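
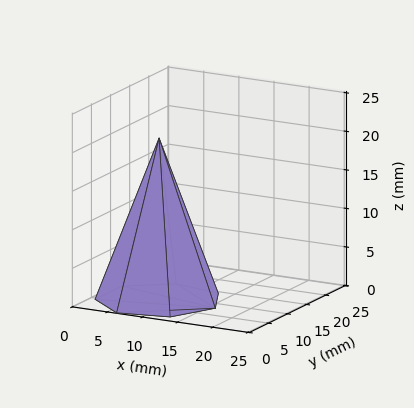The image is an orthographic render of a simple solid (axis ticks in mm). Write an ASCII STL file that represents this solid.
Reading the render: the shape is a regular 7-sided pyramid, base circumscribed radius ≈ 8 mm, apex at z ≈ 21 mm (dimensions read to the nearest mm from the axis ticks). For the STL, each face is triangulated and given an outward normal.

solid part
  facet normal 0.0000 0.0000 -1.0000
    outer loop
      vertex 6.2 15.8 0.0
      vertex 13.0 14.3 0.0
      vertex 16.0 8.0 0.0
    endloop
  endfacet
  facet normal 0.0000 0.0000 -1.0000
    outer loop
      vertex 0.8 11.5 0.0
      vertex 6.2 15.8 0.0
      vertex 16.0 8.0 0.0
    endloop
  endfacet
  facet normal 0.0000 0.0000 -1.0000
    outer loop
      vertex 0.8 4.5 0.0
      vertex 0.8 11.5 0.0
      vertex 16.0 8.0 0.0
    endloop
  endfacet
  facet normal 0.0000 0.0000 -1.0000
    outer loop
      vertex 6.2 0.2 0.0
      vertex 0.8 4.5 0.0
      vertex 16.0 8.0 0.0
    endloop
  endfacet
  facet normal 0.0000 0.0000 -1.0000
    outer loop
      vertex 13.0 1.7 0.0
      vertex 6.2 0.2 0.0
      vertex 16.0 8.0 0.0
    endloop
  endfacet
  facet normal 0.8538 0.4066 0.3252
    outer loop
      vertex 16.0 8.0 0.0
      vertex 13.0 14.3 0.0
      vertex 8.0 8.0 21.0
    endloop
  endfacet
  facet normal 0.2037 0.9233 0.3255
    outer loop
      vertex 13.0 14.3 0.0
      vertex 6.2 15.8 0.0
      vertex 8.0 8.0 21.0
    endloop
  endfacet
  facet normal -0.5891 0.7397 0.3253
    outer loop
      vertex 6.2 15.8 0.0
      vertex 0.8 11.5 0.0
      vertex 8.0 8.0 21.0
    endloop
  endfacet
  facet normal -0.9459 0.0000 0.3243
    outer loop
      vertex 0.8 11.5 0.0
      vertex 0.8 4.5 0.0
      vertex 8.0 8.0 21.0
    endloop
  endfacet
  facet normal -0.5891 -0.7397 0.3253
    outer loop
      vertex 0.8 4.5 0.0
      vertex 6.2 0.2 0.0
      vertex 8.0 8.0 21.0
    endloop
  endfacet
  facet normal 0.2037 -0.9233 0.3255
    outer loop
      vertex 6.2 0.2 0.0
      vertex 13.0 1.7 0.0
      vertex 8.0 8.0 21.0
    endloop
  endfacet
  facet normal 0.8538 -0.4066 0.3252
    outer loop
      vertex 13.0 1.7 0.0
      vertex 16.0 8.0 0.0
      vertex 8.0 8.0 21.0
    endloop
  endfacet
endsolid part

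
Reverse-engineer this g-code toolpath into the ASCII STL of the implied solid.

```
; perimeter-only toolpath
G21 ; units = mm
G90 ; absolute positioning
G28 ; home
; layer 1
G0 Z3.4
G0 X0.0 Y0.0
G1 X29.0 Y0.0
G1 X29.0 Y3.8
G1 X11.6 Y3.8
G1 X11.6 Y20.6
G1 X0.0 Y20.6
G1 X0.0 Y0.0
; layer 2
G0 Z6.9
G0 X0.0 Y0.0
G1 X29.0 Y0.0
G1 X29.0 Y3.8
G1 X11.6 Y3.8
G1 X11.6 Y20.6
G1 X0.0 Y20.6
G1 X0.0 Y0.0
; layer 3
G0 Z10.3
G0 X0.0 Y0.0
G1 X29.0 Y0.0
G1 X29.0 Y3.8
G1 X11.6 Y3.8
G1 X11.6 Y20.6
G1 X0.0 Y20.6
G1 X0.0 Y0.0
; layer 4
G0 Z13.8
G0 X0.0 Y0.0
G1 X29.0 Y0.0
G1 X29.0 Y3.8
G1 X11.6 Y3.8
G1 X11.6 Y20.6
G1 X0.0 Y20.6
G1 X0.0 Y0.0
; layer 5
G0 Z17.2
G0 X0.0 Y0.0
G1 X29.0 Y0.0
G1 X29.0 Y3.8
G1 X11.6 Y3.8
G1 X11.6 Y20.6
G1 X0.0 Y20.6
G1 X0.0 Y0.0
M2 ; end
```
solid part
  facet normal 0.0000 0.0000 -1.0000
    outer loop
      vertex 29.0 3.8 0.0
      vertex 29.0 0.0 0.0
      vertex 0.0 0.0 0.0
    endloop
  endfacet
  facet normal 0.0000 0.0000 -1.0000
    outer loop
      vertex 11.6 3.8 0.0
      vertex 29.0 3.8 0.0
      vertex 0.0 0.0 0.0
    endloop
  endfacet
  facet normal 0.0000 0.0000 -1.0000
    outer loop
      vertex 11.6 20.6 0.0
      vertex 11.6 3.8 0.0
      vertex 0.0 0.0 0.0
    endloop
  endfacet
  facet normal 0.0000 0.0000 -1.0000
    outer loop
      vertex 0.0 20.6 0.0
      vertex 11.6 20.6 0.0
      vertex 0.0 0.0 0.0
    endloop
  endfacet
  facet normal 0.0000 0.0000 1.0000
    outer loop
      vertex 0.0 0.0 17.2
      vertex 29.0 0.0 17.2
      vertex 29.0 3.8 17.2
    endloop
  endfacet
  facet normal 0.0000 0.0000 1.0000
    outer loop
      vertex 0.0 0.0 17.2
      vertex 29.0 3.8 17.2
      vertex 11.6 3.8 17.2
    endloop
  endfacet
  facet normal 0.0000 0.0000 1.0000
    outer loop
      vertex 0.0 0.0 17.2
      vertex 11.6 3.8 17.2
      vertex 11.6 20.6 17.2
    endloop
  endfacet
  facet normal 0.0000 0.0000 1.0000
    outer loop
      vertex 0.0 0.0 17.2
      vertex 11.6 20.6 17.2
      vertex 0.0 20.6 17.2
    endloop
  endfacet
  facet normal 0.0000 -1.0000 0.0000
    outer loop
      vertex 0.0 0.0 0.0
      vertex 29.0 0.0 0.0
      vertex 29.0 0.0 17.2
    endloop
  endfacet
  facet normal 0.0000 -1.0000 0.0000
    outer loop
      vertex 0.0 0.0 0.0
      vertex 29.0 0.0 17.2
      vertex 0.0 0.0 17.2
    endloop
  endfacet
  facet normal 1.0000 0.0000 0.0000
    outer loop
      vertex 29.0 0.0 0.0
      vertex 29.0 3.8 0.0
      vertex 29.0 3.8 17.2
    endloop
  endfacet
  facet normal 1.0000 0.0000 0.0000
    outer loop
      vertex 29.0 0.0 0.0
      vertex 29.0 3.8 17.2
      vertex 29.0 0.0 17.2
    endloop
  endfacet
  facet normal 0.0000 1.0000 0.0000
    outer loop
      vertex 29.0 3.8 0.0
      vertex 11.6 3.8 0.0
      vertex 11.6 3.8 17.2
    endloop
  endfacet
  facet normal 0.0000 1.0000 0.0000
    outer loop
      vertex 29.0 3.8 0.0
      vertex 11.6 3.8 17.2
      vertex 29.0 3.8 17.2
    endloop
  endfacet
  facet normal 1.0000 0.0000 0.0000
    outer loop
      vertex 11.6 3.8 0.0
      vertex 11.6 20.6 0.0
      vertex 11.6 20.6 17.2
    endloop
  endfacet
  facet normal 1.0000 0.0000 0.0000
    outer loop
      vertex 11.6 3.8 0.0
      vertex 11.6 20.6 17.2
      vertex 11.6 3.8 17.2
    endloop
  endfacet
  facet normal 0.0000 1.0000 0.0000
    outer loop
      vertex 11.6 20.6 0.0
      vertex 0.0 20.6 0.0
      vertex 0.0 20.6 17.2
    endloop
  endfacet
  facet normal 0.0000 1.0000 0.0000
    outer loop
      vertex 11.6 20.6 0.0
      vertex 0.0 20.6 17.2
      vertex 11.6 20.6 17.2
    endloop
  endfacet
  facet normal -1.0000 0.0000 0.0000
    outer loop
      vertex 0.0 20.6 0.0
      vertex 0.0 0.0 0.0
      vertex 0.0 0.0 17.2
    endloop
  endfacet
  facet normal -1.0000 0.0000 0.0000
    outer loop
      vertex 0.0 20.6 0.0
      vertex 0.0 0.0 17.2
      vertex 0.0 20.6 17.2
    endloop
  endfacet
endsolid part

The G0 Z moves step by Δz≈3.4 mm. Every layer's G1 loop is the same polygon, so the solid is a straight extrusion of it from z=0 to z≈17.2. Closing with flat bottom and top caps and triangulating gives 20 facets — an L-shaped prism: outer 29 × 20.6 mm, arm thicknesses ≈ 3.8 mm (horizontal) and 11.6 mm (vertical), extruded 17.2 mm in z.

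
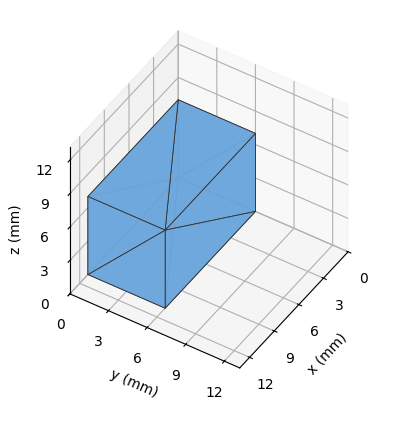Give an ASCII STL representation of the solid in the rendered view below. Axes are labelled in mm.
Reading the render: the shape is a rectangular box, roughly 11 × 6 mm footprint and 7 mm tall (dimensions read to the nearest mm from the axis ticks). For the STL, each face is triangulated and given an outward normal.

solid part
  facet normal 0.0000 0.0000 -1.0000
    outer loop
      vertex 11.000 6.000 0.000
      vertex 11.000 0.000 0.000
      vertex 0.000 0.000 0.000
    endloop
  endfacet
  facet normal 0.0000 0.0000 -1.0000
    outer loop
      vertex 0.000 6.000 0.000
      vertex 11.000 6.000 0.000
      vertex 0.000 0.000 0.000
    endloop
  endfacet
  facet normal 0.0000 0.0000 1.0000
    outer loop
      vertex 0.000 0.000 7.000
      vertex 11.000 0.000 7.000
      vertex 11.000 6.000 7.000
    endloop
  endfacet
  facet normal 0.0000 0.0000 1.0000
    outer loop
      vertex 0.000 0.000 7.000
      vertex 11.000 6.000 7.000
      vertex 0.000 6.000 7.000
    endloop
  endfacet
  facet normal 0.0000 -1.0000 0.0000
    outer loop
      vertex 0.000 0.000 0.000
      vertex 11.000 0.000 0.000
      vertex 11.000 0.000 7.000
    endloop
  endfacet
  facet normal 0.0000 -1.0000 0.0000
    outer loop
      vertex 0.000 0.000 0.000
      vertex 11.000 0.000 7.000
      vertex 0.000 0.000 7.000
    endloop
  endfacet
  facet normal 0.0000 1.0000 0.0000
    outer loop
      vertex 11.000 6.000 7.000
      vertex 11.000 6.000 0.000
      vertex 0.000 6.000 0.000
    endloop
  endfacet
  facet normal 0.0000 1.0000 0.0000
    outer loop
      vertex 0.000 6.000 7.000
      vertex 11.000 6.000 7.000
      vertex 0.000 6.000 0.000
    endloop
  endfacet
  facet normal -1.0000 0.0000 0.0000
    outer loop
      vertex 0.000 6.000 7.000
      vertex 0.000 6.000 0.000
      vertex 0.000 0.000 0.000
    endloop
  endfacet
  facet normal -1.0000 0.0000 0.0000
    outer loop
      vertex 0.000 0.000 7.000
      vertex 0.000 6.000 7.000
      vertex 0.000 0.000 0.000
    endloop
  endfacet
  facet normal 1.0000 0.0000 0.0000
    outer loop
      vertex 11.000 0.000 0.000
      vertex 11.000 6.000 0.000
      vertex 11.000 6.000 7.000
    endloop
  endfacet
  facet normal 1.0000 0.0000 0.0000
    outer loop
      vertex 11.000 0.000 0.000
      vertex 11.000 6.000 7.000
      vertex 11.000 0.000 7.000
    endloop
  endfacet
endsolid part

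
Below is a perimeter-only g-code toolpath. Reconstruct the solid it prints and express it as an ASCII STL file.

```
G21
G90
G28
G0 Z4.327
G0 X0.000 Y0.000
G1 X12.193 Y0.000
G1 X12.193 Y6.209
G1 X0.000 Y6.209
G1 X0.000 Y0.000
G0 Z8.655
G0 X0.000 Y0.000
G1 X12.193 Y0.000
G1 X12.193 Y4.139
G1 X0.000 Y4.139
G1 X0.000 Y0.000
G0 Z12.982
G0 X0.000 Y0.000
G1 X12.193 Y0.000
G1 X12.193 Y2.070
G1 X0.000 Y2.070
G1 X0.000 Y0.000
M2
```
solid part
  facet normal 0.0000 0.0000 -1.0000
    outer loop
      vertex 12.193 8.278 0.000
      vertex 12.193 0.000 0.000
      vertex 0.000 0.000 0.000
    endloop
  endfacet
  facet normal 0.0000 0.0000 -1.0000
    outer loop
      vertex 0.000 8.278 0.000
      vertex 12.193 8.278 0.000
      vertex 0.000 0.000 0.000
    endloop
  endfacet
  facet normal 0.0000 -1.0000 0.0000
    outer loop
      vertex 0.000 0.000 0.000
      vertex 12.193 0.000 0.000
      vertex 12.193 0.000 17.309
    endloop
  endfacet
  facet normal 0.0000 -1.0000 0.0000
    outer loop
      vertex 0.000 0.000 0.000
      vertex 12.193 0.000 17.309
      vertex 0.000 0.000 17.309
    endloop
  endfacet
  facet normal 0.0000 0.9021 0.4314
    outer loop
      vertex 0.000 0.000 17.309
      vertex 12.193 0.000 17.309
      vertex 12.193 8.278 0.000
    endloop
  endfacet
  facet normal 0.0000 0.9021 0.4314
    outer loop
      vertex 0.000 0.000 17.309
      vertex 12.193 8.278 0.000
      vertex 0.000 8.278 0.000
    endloop
  endfacet
  facet normal -1.0000 0.0000 0.0000
    outer loop
      vertex 0.000 0.000 17.309
      vertex 0.000 8.278 0.000
      vertex 0.000 0.000 0.000
    endloop
  endfacet
  facet normal 1.0000 0.0000 0.0000
    outer loop
      vertex 12.193 0.000 0.000
      vertex 12.193 8.278 0.000
      vertex 12.193 0.000 17.309
    endloop
  endfacet
endsolid part

The G0 Z moves step by Δz≈4.327 mm. The G1 loops shrink linearly with z, so the solid tapers from its base footprint up to z≈17.3. Closing with a flat bottom cap and the tapered top and triangulating gives 8 facets — a wedge (ramp): 12.2 × 8.28 mm base, rising to 17.3 mm along the y=0 edge and sloping linearly to z=0 at y=8.28.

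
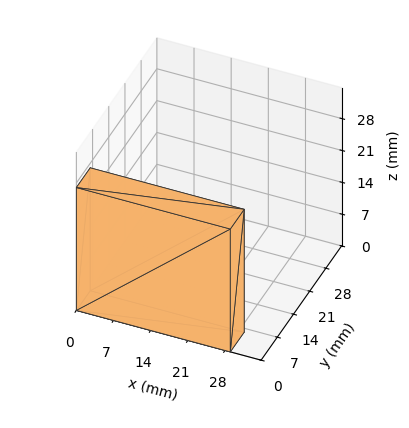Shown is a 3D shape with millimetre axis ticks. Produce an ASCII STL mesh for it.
Reading the render: the shape is a rectangular box, roughly 29 × 6 mm footprint and 27 mm tall (dimensions read to the nearest mm from the axis ticks). For the STL, each face is triangulated and given an outward normal.

solid part
  facet normal 0.0000 0.0000 -1.0000
    outer loop
      vertex 29.000 6.000 0.000
      vertex 29.000 0.000 0.000
      vertex 0.000 0.000 0.000
    endloop
  endfacet
  facet normal 0.0000 0.0000 -1.0000
    outer loop
      vertex 0.000 6.000 0.000
      vertex 29.000 6.000 0.000
      vertex 0.000 0.000 0.000
    endloop
  endfacet
  facet normal 0.0000 0.0000 1.0000
    outer loop
      vertex 0.000 0.000 27.000
      vertex 29.000 0.000 27.000
      vertex 29.000 6.000 27.000
    endloop
  endfacet
  facet normal 0.0000 0.0000 1.0000
    outer loop
      vertex 0.000 0.000 27.000
      vertex 29.000 6.000 27.000
      vertex 0.000 6.000 27.000
    endloop
  endfacet
  facet normal 0.0000 -1.0000 0.0000
    outer loop
      vertex 0.000 0.000 0.000
      vertex 29.000 0.000 0.000
      vertex 29.000 0.000 27.000
    endloop
  endfacet
  facet normal 0.0000 -1.0000 0.0000
    outer loop
      vertex 0.000 0.000 0.000
      vertex 29.000 0.000 27.000
      vertex 0.000 0.000 27.000
    endloop
  endfacet
  facet normal 0.0000 1.0000 0.0000
    outer loop
      vertex 29.000 6.000 27.000
      vertex 29.000 6.000 0.000
      vertex 0.000 6.000 0.000
    endloop
  endfacet
  facet normal 0.0000 1.0000 0.0000
    outer loop
      vertex 0.000 6.000 27.000
      vertex 29.000 6.000 27.000
      vertex 0.000 6.000 0.000
    endloop
  endfacet
  facet normal -1.0000 0.0000 0.0000
    outer loop
      vertex 0.000 6.000 27.000
      vertex 0.000 6.000 0.000
      vertex 0.000 0.000 0.000
    endloop
  endfacet
  facet normal -1.0000 0.0000 0.0000
    outer loop
      vertex 0.000 0.000 27.000
      vertex 0.000 6.000 27.000
      vertex 0.000 0.000 0.000
    endloop
  endfacet
  facet normal 1.0000 0.0000 0.0000
    outer loop
      vertex 29.000 0.000 0.000
      vertex 29.000 6.000 0.000
      vertex 29.000 6.000 27.000
    endloop
  endfacet
  facet normal 1.0000 0.0000 0.0000
    outer loop
      vertex 29.000 0.000 0.000
      vertex 29.000 6.000 27.000
      vertex 29.000 0.000 27.000
    endloop
  endfacet
endsolid part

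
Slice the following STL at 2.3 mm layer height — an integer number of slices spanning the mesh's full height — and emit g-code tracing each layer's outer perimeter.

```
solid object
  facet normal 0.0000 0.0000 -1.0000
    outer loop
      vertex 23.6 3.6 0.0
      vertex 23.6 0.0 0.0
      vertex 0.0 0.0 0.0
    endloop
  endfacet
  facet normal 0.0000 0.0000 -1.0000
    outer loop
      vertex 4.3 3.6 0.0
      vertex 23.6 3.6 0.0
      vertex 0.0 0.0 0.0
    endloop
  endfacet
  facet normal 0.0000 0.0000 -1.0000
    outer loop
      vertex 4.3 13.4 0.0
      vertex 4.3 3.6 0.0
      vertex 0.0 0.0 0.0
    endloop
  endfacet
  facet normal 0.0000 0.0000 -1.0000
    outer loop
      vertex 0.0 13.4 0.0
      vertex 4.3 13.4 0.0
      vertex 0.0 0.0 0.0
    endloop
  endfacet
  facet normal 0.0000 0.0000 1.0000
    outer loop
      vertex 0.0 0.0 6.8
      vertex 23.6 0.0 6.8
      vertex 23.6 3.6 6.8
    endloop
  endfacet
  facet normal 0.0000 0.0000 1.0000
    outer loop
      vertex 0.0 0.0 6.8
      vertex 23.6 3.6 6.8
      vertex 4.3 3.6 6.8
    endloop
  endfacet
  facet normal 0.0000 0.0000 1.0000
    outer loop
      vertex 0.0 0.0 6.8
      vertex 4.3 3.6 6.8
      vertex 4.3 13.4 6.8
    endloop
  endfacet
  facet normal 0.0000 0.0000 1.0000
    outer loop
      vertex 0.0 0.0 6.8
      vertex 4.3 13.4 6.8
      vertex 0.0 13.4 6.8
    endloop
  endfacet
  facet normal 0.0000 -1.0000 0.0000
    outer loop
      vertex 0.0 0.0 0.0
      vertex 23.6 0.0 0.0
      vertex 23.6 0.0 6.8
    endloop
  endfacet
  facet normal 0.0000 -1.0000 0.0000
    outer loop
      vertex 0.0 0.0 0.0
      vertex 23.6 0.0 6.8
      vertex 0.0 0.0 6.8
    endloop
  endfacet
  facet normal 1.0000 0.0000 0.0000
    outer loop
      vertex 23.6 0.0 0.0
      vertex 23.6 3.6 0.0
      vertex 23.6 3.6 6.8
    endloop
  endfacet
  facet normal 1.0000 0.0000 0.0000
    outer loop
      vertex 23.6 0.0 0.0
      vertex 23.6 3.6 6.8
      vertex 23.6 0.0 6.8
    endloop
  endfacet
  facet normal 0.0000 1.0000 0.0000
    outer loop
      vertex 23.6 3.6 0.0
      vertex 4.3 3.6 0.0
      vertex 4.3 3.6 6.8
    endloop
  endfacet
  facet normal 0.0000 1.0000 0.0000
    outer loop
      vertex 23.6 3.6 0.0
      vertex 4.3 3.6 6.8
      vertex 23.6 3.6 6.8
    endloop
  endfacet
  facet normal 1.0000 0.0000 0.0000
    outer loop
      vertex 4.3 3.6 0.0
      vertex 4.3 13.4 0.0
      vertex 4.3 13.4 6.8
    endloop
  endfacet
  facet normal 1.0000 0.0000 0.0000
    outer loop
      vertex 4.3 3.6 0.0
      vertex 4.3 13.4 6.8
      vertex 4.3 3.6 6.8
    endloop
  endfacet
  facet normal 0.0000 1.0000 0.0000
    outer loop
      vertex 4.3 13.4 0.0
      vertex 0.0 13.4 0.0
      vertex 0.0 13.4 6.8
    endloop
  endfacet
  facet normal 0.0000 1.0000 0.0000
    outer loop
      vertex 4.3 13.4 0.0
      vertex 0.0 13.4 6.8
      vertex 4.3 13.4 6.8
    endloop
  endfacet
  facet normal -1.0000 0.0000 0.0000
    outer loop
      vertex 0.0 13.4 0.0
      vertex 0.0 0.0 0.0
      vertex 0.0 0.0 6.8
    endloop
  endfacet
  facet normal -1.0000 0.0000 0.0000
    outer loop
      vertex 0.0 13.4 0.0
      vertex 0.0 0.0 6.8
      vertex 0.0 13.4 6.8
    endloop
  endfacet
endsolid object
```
; perimeter-only toolpath
G21 ; units = mm
G90 ; absolute positioning
G28 ; home
; layer 1
G0 Z2.3
G0 X0.0 Y0.0
G1 X23.6 Y0.0
G1 X23.6 Y3.6
G1 X4.3 Y3.6
G1 X4.3 Y13.4
G1 X0.0 Y13.4
G1 X0.0 Y0.0
; layer 2
G0 Z4.5
G0 X0.0 Y0.0
G1 X23.6 Y0.0
G1 X23.6 Y3.6
G1 X4.3 Y3.6
G1 X4.3 Y13.4
G1 X0.0 Y13.4
G1 X0.0 Y0.0
; layer 3
G0 Z6.8
G0 X0.0 Y0.0
G1 X23.6 Y0.0
G1 X23.6 Y3.6
G1 X4.3 Y3.6
G1 X4.3 Y13.4
G1 X0.0 Y13.4
G1 X0.0 Y0.0
M2 ; end

The solid is an L-shaped prism: outer 23.6 × 13.4 mm, arm thicknesses ≈ 3.6 mm (horizontal) and 4.3 mm (vertical), extruded 6.8 mm in z. Slicing at Δz = 2.3 mm — 3 equal slices spanning the solid's height, so layer i sits at z = i·h/3 — gives 3 non-empty perimeters. Each is a 6-segment closed polygon; G0 lifts to the layer z and rapids to the start vertex, then G1 traces the edges.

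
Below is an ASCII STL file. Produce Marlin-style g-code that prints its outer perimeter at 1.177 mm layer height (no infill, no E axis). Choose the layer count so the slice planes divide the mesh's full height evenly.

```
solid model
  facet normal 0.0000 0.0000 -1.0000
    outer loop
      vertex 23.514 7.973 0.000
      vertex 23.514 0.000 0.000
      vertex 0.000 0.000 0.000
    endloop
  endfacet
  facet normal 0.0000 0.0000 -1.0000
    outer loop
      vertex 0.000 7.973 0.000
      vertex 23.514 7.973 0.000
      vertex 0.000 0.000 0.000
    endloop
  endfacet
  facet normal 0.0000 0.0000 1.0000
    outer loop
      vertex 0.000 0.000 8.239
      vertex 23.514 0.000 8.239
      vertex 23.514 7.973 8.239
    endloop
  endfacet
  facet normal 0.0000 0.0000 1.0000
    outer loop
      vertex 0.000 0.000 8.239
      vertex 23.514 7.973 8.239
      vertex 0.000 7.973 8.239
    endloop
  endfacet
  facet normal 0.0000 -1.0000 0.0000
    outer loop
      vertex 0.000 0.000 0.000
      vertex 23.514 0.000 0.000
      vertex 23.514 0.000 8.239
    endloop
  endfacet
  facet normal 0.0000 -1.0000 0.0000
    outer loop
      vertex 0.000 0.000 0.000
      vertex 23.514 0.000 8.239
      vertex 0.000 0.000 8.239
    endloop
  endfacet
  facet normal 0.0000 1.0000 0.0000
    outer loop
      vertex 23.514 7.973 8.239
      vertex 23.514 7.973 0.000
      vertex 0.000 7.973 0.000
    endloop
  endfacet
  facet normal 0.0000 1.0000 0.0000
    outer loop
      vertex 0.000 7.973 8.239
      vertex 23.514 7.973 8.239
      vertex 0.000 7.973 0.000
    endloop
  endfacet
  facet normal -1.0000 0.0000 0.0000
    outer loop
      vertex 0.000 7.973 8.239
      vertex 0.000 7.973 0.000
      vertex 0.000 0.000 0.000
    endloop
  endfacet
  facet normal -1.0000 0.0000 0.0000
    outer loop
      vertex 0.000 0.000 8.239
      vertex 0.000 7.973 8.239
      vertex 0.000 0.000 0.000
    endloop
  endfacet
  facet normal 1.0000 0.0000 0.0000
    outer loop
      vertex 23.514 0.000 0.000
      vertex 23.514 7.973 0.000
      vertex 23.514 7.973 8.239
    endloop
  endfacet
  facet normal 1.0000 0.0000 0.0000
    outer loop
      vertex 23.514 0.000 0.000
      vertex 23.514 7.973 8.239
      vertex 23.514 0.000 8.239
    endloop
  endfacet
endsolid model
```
; perimeter-only toolpath
G21 ; units = mm
G90 ; absolute positioning
G28 ; home
; layer 1
G0 Z1.177
G0 X0.000 Y0.000
G1 X23.514 Y0.000
G1 X23.514 Y7.973
G1 X0.000 Y7.973
G1 X0.000 Y0.000
; layer 2
G0 Z2.354
G0 X0.000 Y0.000
G1 X23.514 Y0.000
G1 X23.514 Y7.973
G1 X0.000 Y7.973
G1 X0.000 Y0.000
; layer 3
G0 Z3.531
G0 X0.000 Y0.000
G1 X23.514 Y0.000
G1 X23.514 Y7.973
G1 X0.000 Y7.973
G1 X0.000 Y0.000
; layer 4
G0 Z4.708
G0 X0.000 Y0.000
G1 X23.514 Y0.000
G1 X23.514 Y7.973
G1 X0.000 Y7.973
G1 X0.000 Y0.000
; layer 5
G0 Z5.885
G0 X0.000 Y0.000
G1 X23.514 Y0.000
G1 X23.514 Y7.973
G1 X0.000 Y7.973
G1 X0.000 Y0.000
; layer 6
G0 Z7.062
G0 X0.000 Y0.000
G1 X23.514 Y0.000
G1 X23.514 Y7.973
G1 X0.000 Y7.973
G1 X0.000 Y0.000
; layer 7
G0 Z8.239
G0 X0.000 Y0.000
G1 X23.514 Y0.000
G1 X23.514 Y7.973
G1 X0.000 Y7.973
G1 X0.000 Y0.000
M2 ; end

The solid is a rectangular box, roughly 23.5 × 7.97 mm footprint and 8.24 mm tall. Slicing at Δz = 1.177 mm — 7 equal slices spanning the solid's height, so layer i sits at z = i·h/7 — gives 7 non-empty perimeters. Each is a 4-segment closed polygon; G0 lifts to the layer z and rapids to the start vertex, then G1 traces the edges.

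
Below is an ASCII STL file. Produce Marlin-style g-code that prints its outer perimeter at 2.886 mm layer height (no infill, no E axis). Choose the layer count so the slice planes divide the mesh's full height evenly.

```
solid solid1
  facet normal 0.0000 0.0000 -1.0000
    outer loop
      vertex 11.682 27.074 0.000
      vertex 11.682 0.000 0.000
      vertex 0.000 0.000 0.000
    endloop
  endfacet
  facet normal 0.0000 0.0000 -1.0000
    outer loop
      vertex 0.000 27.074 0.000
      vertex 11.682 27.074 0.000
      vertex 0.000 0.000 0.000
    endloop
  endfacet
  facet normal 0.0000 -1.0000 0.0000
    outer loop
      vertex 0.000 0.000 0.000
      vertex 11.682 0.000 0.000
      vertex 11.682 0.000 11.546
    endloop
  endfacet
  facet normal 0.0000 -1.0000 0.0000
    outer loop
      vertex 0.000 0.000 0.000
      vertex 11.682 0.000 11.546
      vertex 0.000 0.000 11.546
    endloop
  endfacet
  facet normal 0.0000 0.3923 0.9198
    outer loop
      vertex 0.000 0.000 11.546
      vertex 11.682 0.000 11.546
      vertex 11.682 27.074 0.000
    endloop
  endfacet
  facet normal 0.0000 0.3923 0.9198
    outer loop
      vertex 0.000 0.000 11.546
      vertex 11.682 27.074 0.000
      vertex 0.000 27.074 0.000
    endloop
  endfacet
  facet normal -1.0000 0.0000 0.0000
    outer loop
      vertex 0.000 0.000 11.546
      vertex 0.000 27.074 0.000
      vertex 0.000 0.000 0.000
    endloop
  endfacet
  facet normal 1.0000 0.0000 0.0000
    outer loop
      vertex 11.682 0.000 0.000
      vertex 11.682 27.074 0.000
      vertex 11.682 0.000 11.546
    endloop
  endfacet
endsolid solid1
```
; perimeter-only toolpath
G21 ; units = mm
G90 ; absolute positioning
G28 ; home
; layer 1
G0 Z2.886
G0 X0.000 Y0.000
G1 X11.682 Y0.000
G1 X11.682 Y20.306
G1 X0.000 Y20.306
G1 X0.000 Y0.000
; layer 2
G0 Z5.773
G0 X0.000 Y0.000
G1 X11.682 Y0.000
G1 X11.682 Y13.537
G1 X0.000 Y13.537
G1 X0.000 Y0.000
; layer 3
G0 Z8.659
G0 X0.000 Y0.000
G1 X11.682 Y0.000
G1 X11.682 Y6.769
G1 X0.000 Y6.769
G1 X0.000 Y0.000
M2 ; end

The solid is a wedge (ramp): 11.7 × 27.1 mm base, rising to 11.5 mm along the y=0 edge and sloping linearly to z=0 at y=27.1. Slicing at Δz = 2.886 mm — 4 equal slices spanning the solid's height, so layer i sits at z = i·h/4 — gives 3 non-empty perimeters. Each is a 4-segment closed polygon; G0 lifts to the layer z and rapids to the start vertex, then G1 traces the edges. The cross-section shrinks linearly with z (the slice at the apex is degenerate and omitted).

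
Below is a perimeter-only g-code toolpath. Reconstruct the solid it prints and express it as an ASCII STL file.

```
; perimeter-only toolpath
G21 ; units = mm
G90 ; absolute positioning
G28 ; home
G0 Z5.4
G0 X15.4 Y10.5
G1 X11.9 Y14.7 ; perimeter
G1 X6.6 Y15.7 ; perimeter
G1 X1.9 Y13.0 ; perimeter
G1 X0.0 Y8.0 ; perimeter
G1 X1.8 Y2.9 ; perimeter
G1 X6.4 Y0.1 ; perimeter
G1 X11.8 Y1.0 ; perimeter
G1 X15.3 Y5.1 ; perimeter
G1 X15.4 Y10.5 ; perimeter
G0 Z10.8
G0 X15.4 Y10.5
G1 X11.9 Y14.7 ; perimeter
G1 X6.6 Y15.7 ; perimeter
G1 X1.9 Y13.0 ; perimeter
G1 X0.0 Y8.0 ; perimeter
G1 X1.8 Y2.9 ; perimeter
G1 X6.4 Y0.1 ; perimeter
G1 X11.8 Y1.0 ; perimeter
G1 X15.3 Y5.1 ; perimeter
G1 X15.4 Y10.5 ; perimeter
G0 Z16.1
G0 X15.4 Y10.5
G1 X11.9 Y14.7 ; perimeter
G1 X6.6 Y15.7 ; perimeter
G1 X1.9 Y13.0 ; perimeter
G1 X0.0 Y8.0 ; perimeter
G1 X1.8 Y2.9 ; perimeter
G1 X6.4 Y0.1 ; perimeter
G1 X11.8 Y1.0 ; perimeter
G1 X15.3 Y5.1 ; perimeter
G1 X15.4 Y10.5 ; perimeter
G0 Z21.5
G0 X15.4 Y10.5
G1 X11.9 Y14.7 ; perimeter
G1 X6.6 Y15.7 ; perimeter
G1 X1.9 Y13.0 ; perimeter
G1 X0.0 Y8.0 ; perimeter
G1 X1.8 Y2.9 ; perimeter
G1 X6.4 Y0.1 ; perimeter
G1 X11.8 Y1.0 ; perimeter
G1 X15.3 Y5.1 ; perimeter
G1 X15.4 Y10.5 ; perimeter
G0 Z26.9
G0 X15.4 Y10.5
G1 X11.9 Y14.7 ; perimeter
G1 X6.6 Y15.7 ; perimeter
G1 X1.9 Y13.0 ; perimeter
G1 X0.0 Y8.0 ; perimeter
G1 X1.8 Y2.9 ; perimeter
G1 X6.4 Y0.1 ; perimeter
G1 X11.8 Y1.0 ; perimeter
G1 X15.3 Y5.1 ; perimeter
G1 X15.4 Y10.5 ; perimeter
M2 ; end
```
solid part
  facet normal 0.0000 0.0000 -1.0000
    outer loop
      vertex 6.6 15.7 0.0
      vertex 11.9 14.7 0.0
      vertex 15.4 10.5 0.0
    endloop
  endfacet
  facet normal 0.0000 0.0000 -1.0000
    outer loop
      vertex 1.9 13.0 0.0
      vertex 6.6 15.7 0.0
      vertex 15.4 10.5 0.0
    endloop
  endfacet
  facet normal 0.0000 0.0000 -1.0000
    outer loop
      vertex 0.0 8.0 0.0
      vertex 1.9 13.0 0.0
      vertex 15.4 10.5 0.0
    endloop
  endfacet
  facet normal 0.0000 0.0000 -1.0000
    outer loop
      vertex 1.8 2.9 0.0
      vertex 0.0 8.0 0.0
      vertex 15.4 10.5 0.0
    endloop
  endfacet
  facet normal 0.0000 0.0000 -1.0000
    outer loop
      vertex 6.4 0.1 0.0
      vertex 1.8 2.9 0.0
      vertex 15.4 10.5 0.0
    endloop
  endfacet
  facet normal 0.0000 0.0000 -1.0000
    outer loop
      vertex 11.8 1.0 0.0
      vertex 6.4 0.1 0.0
      vertex 15.4 10.5 0.0
    endloop
  endfacet
  facet normal 0.0000 0.0000 -1.0000
    outer loop
      vertex 15.3 5.1 0.0
      vertex 11.8 1.0 0.0
      vertex 15.4 10.5 0.0
    endloop
  endfacet
  facet normal 0.0000 0.0000 1.0000
    outer loop
      vertex 15.4 10.5 26.9
      vertex 11.9 14.7 26.9
      vertex 6.6 15.7 26.9
    endloop
  endfacet
  facet normal 0.0000 0.0000 1.0000
    outer loop
      vertex 15.4 10.5 26.9
      vertex 6.6 15.7 26.9
      vertex 1.9 13.0 26.9
    endloop
  endfacet
  facet normal 0.0000 0.0000 1.0000
    outer loop
      vertex 15.4 10.5 26.9
      vertex 1.9 13.0 26.9
      vertex 0.0 8.0 26.9
    endloop
  endfacet
  facet normal 0.0000 0.0000 1.0000
    outer loop
      vertex 15.4 10.5 26.9
      vertex 0.0 8.0 26.9
      vertex 1.8 2.9 26.9
    endloop
  endfacet
  facet normal 0.0000 0.0000 1.0000
    outer loop
      vertex 15.4 10.5 26.9
      vertex 1.8 2.9 26.9
      vertex 6.4 0.1 26.9
    endloop
  endfacet
  facet normal 0.0000 0.0000 1.0000
    outer loop
      vertex 15.4 10.5 26.9
      vertex 6.4 0.1 26.9
      vertex 11.8 1.0 26.9
    endloop
  endfacet
  facet normal 0.0000 0.0000 1.0000
    outer loop
      vertex 15.4 10.5 26.9
      vertex 11.8 1.0 26.9
      vertex 15.3 5.1 26.9
    endloop
  endfacet
  facet normal 0.7682 0.6402 0.0000
    outer loop
      vertex 15.4 10.5 0.0
      vertex 11.9 14.7 0.0
      vertex 11.9 14.7 26.9
    endloop
  endfacet
  facet normal 0.7682 0.6402 0.0000
    outer loop
      vertex 15.4 10.5 0.0
      vertex 11.9 14.7 26.9
      vertex 15.4 10.5 26.9
    endloop
  endfacet
  facet normal 0.1854 0.9827 0.0000
    outer loop
      vertex 11.9 14.7 0.0
      vertex 6.6 15.7 0.0
      vertex 6.6 15.7 26.9
    endloop
  endfacet
  facet normal 0.1854 0.9827 0.0000
    outer loop
      vertex 11.9 14.7 0.0
      vertex 6.6 15.7 26.9
      vertex 11.9 14.7 26.9
    endloop
  endfacet
  facet normal -0.4981 0.8671 0.0000
    outer loop
      vertex 6.6 15.7 0.0
      vertex 1.9 13.0 0.0
      vertex 1.9 13.0 26.9
    endloop
  endfacet
  facet normal -0.4981 0.8671 0.0000
    outer loop
      vertex 6.6 15.7 0.0
      vertex 1.9 13.0 26.9
      vertex 6.6 15.7 26.9
    endloop
  endfacet
  facet normal -0.9348 0.3552 0.0000
    outer loop
      vertex 1.9 13.0 0.0
      vertex 0.0 8.0 0.0
      vertex 0.0 8.0 26.9
    endloop
  endfacet
  facet normal -0.9348 0.3552 0.0000
    outer loop
      vertex 1.9 13.0 0.0
      vertex 0.0 8.0 26.9
      vertex 1.9 13.0 26.9
    endloop
  endfacet
  facet normal -0.9430 -0.3328 0.0000
    outer loop
      vertex 0.0 8.0 0.0
      vertex 1.8 2.9 0.0
      vertex 1.8 2.9 26.9
    endloop
  endfacet
  facet normal -0.9430 -0.3328 0.0000
    outer loop
      vertex 0.0 8.0 0.0
      vertex 1.8 2.9 26.9
      vertex 0.0 8.0 26.9
    endloop
  endfacet
  facet normal -0.5199 -0.8542 0.0000
    outer loop
      vertex 1.8 2.9 0.0
      vertex 6.4 0.1 0.0
      vertex 6.4 0.1 26.9
    endloop
  endfacet
  facet normal -0.5199 -0.8542 0.0000
    outer loop
      vertex 1.8 2.9 0.0
      vertex 6.4 0.1 26.9
      vertex 1.8 2.9 26.9
    endloop
  endfacet
  facet normal 0.1644 -0.9864 0.0000
    outer loop
      vertex 6.4 0.1 0.0
      vertex 11.8 1.0 0.0
      vertex 11.8 1.0 26.9
    endloop
  endfacet
  facet normal 0.1644 -0.9864 0.0000
    outer loop
      vertex 6.4 0.1 0.0
      vertex 11.8 1.0 26.9
      vertex 6.4 0.1 26.9
    endloop
  endfacet
  facet normal 0.7606 -0.6493 0.0000
    outer loop
      vertex 11.8 1.0 0.0
      vertex 15.3 5.1 0.0
      vertex 15.3 5.1 26.9
    endloop
  endfacet
  facet normal 0.7606 -0.6493 0.0000
    outer loop
      vertex 11.8 1.0 0.0
      vertex 15.3 5.1 26.9
      vertex 11.8 1.0 26.9
    endloop
  endfacet
  facet normal 0.9998 -0.0185 0.0000
    outer loop
      vertex 15.3 5.1 0.0
      vertex 15.4 10.5 0.0
      vertex 15.4 10.5 26.9
    endloop
  endfacet
  facet normal 0.9998 -0.0185 0.0000
    outer loop
      vertex 15.3 5.1 0.0
      vertex 15.4 10.5 26.9
      vertex 15.3 5.1 26.9
    endloop
  endfacet
endsolid part

The G0 Z moves step by Δz≈5.4 mm. Every layer's G1 loop is the same polygon, so the solid is a straight extrusion of it from z=0 to z≈26.9. Closing with flat bottom and top caps and triangulating gives 32 facets — a regular 9-sided prism (a cylinder approximated with 9 flat sides), circumscribed radius ≈ 7.9 mm, height ≈ 26.9 mm.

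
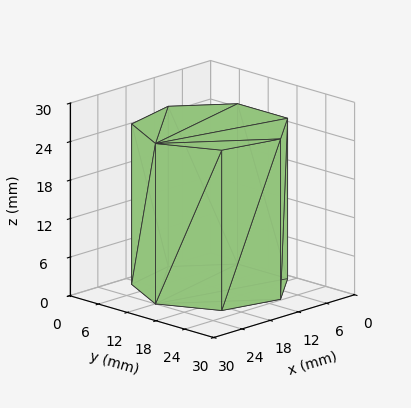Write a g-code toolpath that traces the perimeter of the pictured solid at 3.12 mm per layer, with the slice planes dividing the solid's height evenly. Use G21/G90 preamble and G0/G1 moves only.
Reading the render: the shape is a regular 7-sided prism (a cylinder approximated with 7 flat sides), circumscribed radius ≈ 12 mm, height ≈ 25 mm (dimensions read to the nearest mm from the axis ticks). For the g-code, the solid's height is divided into equal slices at the stated Δz and each level perimeter traced with G1 moves after a G0 lift.

; perimeter-only toolpath
G21 ; units = mm
G90 ; absolute positioning
G28 ; home
; layer 1
G0 Z3.12
G0 X24.00 Y12.00
G1 X19.48 Y21.38
G1 X9.33 Y23.70
G1 X1.19 Y17.21
G1 X1.19 Y6.79
G1 X9.33 Y0.30
G1 X19.48 Y2.62
G1 X24.00 Y12.00
; layer 2
G0 Z6.25
G0 X24.00 Y12.00
G1 X19.48 Y21.38
G1 X9.33 Y23.70
G1 X1.19 Y17.21
G1 X1.19 Y6.79
G1 X9.33 Y0.30
G1 X19.48 Y2.62
G1 X24.00 Y12.00
; layer 3
G0 Z9.38
G0 X24.00 Y12.00
G1 X19.48 Y21.38
G1 X9.33 Y23.70
G1 X1.19 Y17.21
G1 X1.19 Y6.79
G1 X9.33 Y0.30
G1 X19.48 Y2.62
G1 X24.00 Y12.00
; layer 4
G0 Z12.50
G0 X24.00 Y12.00
G1 X19.48 Y21.38
G1 X9.33 Y23.70
G1 X1.19 Y17.21
G1 X1.19 Y6.79
G1 X9.33 Y0.30
G1 X19.48 Y2.62
G1 X24.00 Y12.00
; layer 5
G0 Z15.62
G0 X24.00 Y12.00
G1 X19.48 Y21.38
G1 X9.33 Y23.70
G1 X1.19 Y17.21
G1 X1.19 Y6.79
G1 X9.33 Y0.30
G1 X19.48 Y2.62
G1 X24.00 Y12.00
; layer 6
G0 Z18.75
G0 X24.00 Y12.00
G1 X19.48 Y21.38
G1 X9.33 Y23.70
G1 X1.19 Y17.21
G1 X1.19 Y6.79
G1 X9.33 Y0.30
G1 X19.48 Y2.62
G1 X24.00 Y12.00
; layer 7
G0 Z21.88
G0 X24.00 Y12.00
G1 X19.48 Y21.38
G1 X9.33 Y23.70
G1 X1.19 Y17.21
G1 X1.19 Y6.79
G1 X9.33 Y0.30
G1 X19.48 Y2.62
G1 X24.00 Y12.00
; layer 8
G0 Z25.00
G0 X24.00 Y12.00
G1 X19.48 Y21.38
G1 X9.33 Y23.70
G1 X1.19 Y17.21
G1 X1.19 Y6.79
G1 X9.33 Y0.30
G1 X19.48 Y2.62
G1 X24.00 Y12.00
M2 ; end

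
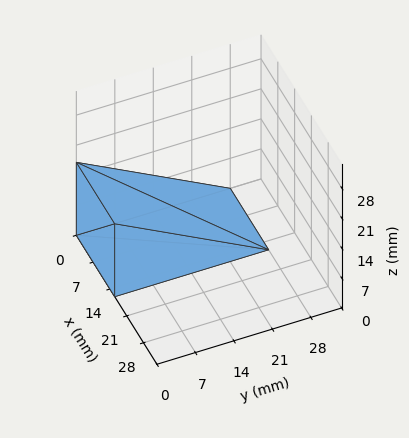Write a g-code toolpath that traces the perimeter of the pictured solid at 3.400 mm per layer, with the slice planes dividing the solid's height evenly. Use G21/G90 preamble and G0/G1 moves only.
Reading the render: the shape is a wedge (ramp): 16 × 28 mm base, rising to 17 mm along the y=0 edge and sloping linearly to z=0 at y=28 (dimensions read to the nearest mm from the axis ticks). For the g-code, the solid's height is divided into equal slices at the stated Δz and each level perimeter traced with G1 moves after a G0 lift.

; perimeter-only toolpath
G21 ; units = mm
G90 ; absolute positioning
G28 ; home
; layer 1
G0 Z3.400
G0 X0.000 Y0.000
G1 X16.000 Y0.000
G1 X16.000 Y22.400
G1 X0.000 Y22.400
G1 X0.000 Y0.000
; layer 2
G0 Z6.800
G0 X0.000 Y0.000
G1 X16.000 Y0.000
G1 X16.000 Y16.800
G1 X0.000 Y16.800
G1 X0.000 Y0.000
; layer 3
G0 Z10.200
G0 X0.000 Y0.000
G1 X16.000 Y0.000
G1 X16.000 Y11.200
G1 X0.000 Y11.200
G1 X0.000 Y0.000
; layer 4
G0 Z13.600
G0 X0.000 Y0.000
G1 X16.000 Y0.000
G1 X16.000 Y5.600
G1 X0.000 Y5.600
G1 X0.000 Y0.000
M2 ; end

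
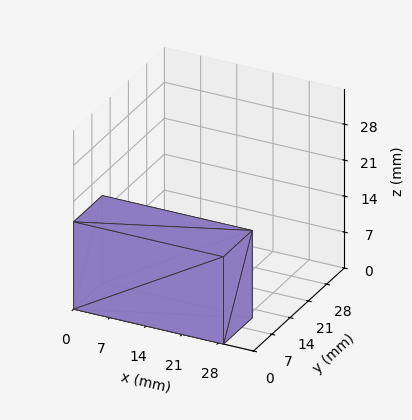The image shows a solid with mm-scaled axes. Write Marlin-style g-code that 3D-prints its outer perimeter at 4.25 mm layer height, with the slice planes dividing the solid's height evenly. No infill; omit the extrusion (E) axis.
Reading the render: the shape is a rectangular box, roughly 29 × 11 mm footprint and 17 mm tall (dimensions read to the nearest mm from the axis ticks). For the g-code, the solid's height is divided into equal slices at the stated Δz and each level perimeter traced with G1 moves after a G0 lift.

; perimeter-only toolpath
G21 ; units = mm
G90 ; absolute positioning
G28 ; home
; layer 1
G0 Z4.25
G0 X0.00 Y0.00
G1 X29.00 Y0.00
G1 X29.00 Y11.00
G1 X0.00 Y11.00
G1 X0.00 Y0.00
; layer 2
G0 Z8.50
G0 X0.00 Y0.00
G1 X29.00 Y0.00
G1 X29.00 Y11.00
G1 X0.00 Y11.00
G1 X0.00 Y0.00
; layer 3
G0 Z12.75
G0 X0.00 Y0.00
G1 X29.00 Y0.00
G1 X29.00 Y11.00
G1 X0.00 Y11.00
G1 X0.00 Y0.00
; layer 4
G0 Z17.00
G0 X0.00 Y0.00
G1 X29.00 Y0.00
G1 X29.00 Y11.00
G1 X0.00 Y11.00
G1 X0.00 Y0.00
M2 ; end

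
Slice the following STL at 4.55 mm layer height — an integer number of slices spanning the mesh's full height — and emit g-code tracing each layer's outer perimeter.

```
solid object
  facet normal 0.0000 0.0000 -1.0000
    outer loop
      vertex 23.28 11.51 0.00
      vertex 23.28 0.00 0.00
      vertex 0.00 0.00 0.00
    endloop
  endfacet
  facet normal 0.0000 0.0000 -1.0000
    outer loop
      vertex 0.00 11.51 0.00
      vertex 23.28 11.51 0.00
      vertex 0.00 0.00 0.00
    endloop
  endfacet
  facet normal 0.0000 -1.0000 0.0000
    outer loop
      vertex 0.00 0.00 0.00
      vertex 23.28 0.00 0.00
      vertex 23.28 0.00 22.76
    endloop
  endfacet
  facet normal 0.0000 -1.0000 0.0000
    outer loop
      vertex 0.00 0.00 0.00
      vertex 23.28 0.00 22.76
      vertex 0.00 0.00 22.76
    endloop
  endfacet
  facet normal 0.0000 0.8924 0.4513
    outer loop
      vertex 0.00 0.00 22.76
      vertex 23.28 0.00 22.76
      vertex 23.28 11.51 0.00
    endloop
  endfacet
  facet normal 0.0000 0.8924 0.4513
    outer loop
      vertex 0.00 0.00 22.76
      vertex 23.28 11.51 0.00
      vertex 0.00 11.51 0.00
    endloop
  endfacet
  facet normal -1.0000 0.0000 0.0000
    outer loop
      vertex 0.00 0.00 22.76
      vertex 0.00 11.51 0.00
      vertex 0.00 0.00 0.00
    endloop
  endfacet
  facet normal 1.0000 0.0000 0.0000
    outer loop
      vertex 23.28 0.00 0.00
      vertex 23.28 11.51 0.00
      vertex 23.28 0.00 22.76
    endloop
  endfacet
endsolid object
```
; perimeter-only toolpath
G21 ; units = mm
G90 ; absolute positioning
G28 ; home
; layer 1
G0 Z4.55
G0 X0.00 Y0.00
G1 X23.28 Y0.00
G1 X23.28 Y9.21
G1 X0.00 Y9.21
G1 X0.00 Y0.00
; layer 2
G0 Z9.10
G0 X0.00 Y0.00
G1 X23.28 Y0.00
G1 X23.28 Y6.91
G1 X0.00 Y6.91
G1 X0.00 Y0.00
; layer 3
G0 Z13.66
G0 X0.00 Y0.00
G1 X23.28 Y0.00
G1 X23.28 Y4.60
G1 X0.00 Y4.60
G1 X0.00 Y0.00
; layer 4
G0 Z18.21
G0 X0.00 Y0.00
G1 X23.28 Y0.00
G1 X23.28 Y2.30
G1 X0.00 Y2.30
G1 X0.00 Y0.00
M2 ; end

The solid is a wedge (ramp): 23.3 × 11.5 mm base, rising to 22.8 mm along the y=0 edge and sloping linearly to z=0 at y=11.5. Slicing at Δz = 4.55 mm — 5 equal slices spanning the solid's height, so layer i sits at z = i·h/5 — gives 4 non-empty perimeters. Each is a 4-segment closed polygon; G0 lifts to the layer z and rapids to the start vertex, then G1 traces the edges. The cross-section shrinks linearly with z (the slice at the apex is degenerate and omitted).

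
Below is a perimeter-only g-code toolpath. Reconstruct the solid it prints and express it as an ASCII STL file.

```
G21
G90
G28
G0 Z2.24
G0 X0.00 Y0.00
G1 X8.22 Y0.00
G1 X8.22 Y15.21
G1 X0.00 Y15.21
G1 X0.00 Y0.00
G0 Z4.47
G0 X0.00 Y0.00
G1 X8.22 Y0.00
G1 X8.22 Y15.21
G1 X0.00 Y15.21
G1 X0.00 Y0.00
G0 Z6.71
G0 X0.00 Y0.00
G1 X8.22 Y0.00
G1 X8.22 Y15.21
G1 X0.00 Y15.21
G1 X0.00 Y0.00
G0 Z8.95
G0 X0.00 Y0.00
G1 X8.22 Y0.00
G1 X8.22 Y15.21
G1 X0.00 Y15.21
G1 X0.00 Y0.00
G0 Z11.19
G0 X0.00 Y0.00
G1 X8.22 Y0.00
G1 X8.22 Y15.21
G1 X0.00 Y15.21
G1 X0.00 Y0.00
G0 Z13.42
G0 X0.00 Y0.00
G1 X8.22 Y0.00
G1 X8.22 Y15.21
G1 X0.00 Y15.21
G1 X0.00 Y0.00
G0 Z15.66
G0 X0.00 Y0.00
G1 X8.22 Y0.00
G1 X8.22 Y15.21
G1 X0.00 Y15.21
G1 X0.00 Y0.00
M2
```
solid part
  facet normal 0.0000 0.0000 -1.0000
    outer loop
      vertex 8.22 15.21 0.00
      vertex 8.22 0.00 0.00
      vertex 0.00 0.00 0.00
    endloop
  endfacet
  facet normal 0.0000 0.0000 -1.0000
    outer loop
      vertex 0.00 15.21 0.00
      vertex 8.22 15.21 0.00
      vertex 0.00 0.00 0.00
    endloop
  endfacet
  facet normal 0.0000 0.0000 1.0000
    outer loop
      vertex 0.00 0.00 15.66
      vertex 8.22 0.00 15.66
      vertex 8.22 15.21 15.66
    endloop
  endfacet
  facet normal 0.0000 0.0000 1.0000
    outer loop
      vertex 0.00 0.00 15.66
      vertex 8.22 15.21 15.66
      vertex 0.00 15.21 15.66
    endloop
  endfacet
  facet normal 0.0000 -1.0000 0.0000
    outer loop
      vertex 0.00 0.00 0.00
      vertex 8.22 0.00 0.00
      vertex 8.22 0.00 15.66
    endloop
  endfacet
  facet normal 0.0000 -1.0000 0.0000
    outer loop
      vertex 0.00 0.00 0.00
      vertex 8.22 0.00 15.66
      vertex 0.00 0.00 15.66
    endloop
  endfacet
  facet normal 0.0000 1.0000 0.0000
    outer loop
      vertex 8.22 15.21 15.66
      vertex 8.22 15.21 0.00
      vertex 0.00 15.21 0.00
    endloop
  endfacet
  facet normal 0.0000 1.0000 0.0000
    outer loop
      vertex 0.00 15.21 15.66
      vertex 8.22 15.21 15.66
      vertex 0.00 15.21 0.00
    endloop
  endfacet
  facet normal -1.0000 0.0000 0.0000
    outer loop
      vertex 0.00 15.21 15.66
      vertex 0.00 15.21 0.00
      vertex 0.00 0.00 0.00
    endloop
  endfacet
  facet normal -1.0000 0.0000 0.0000
    outer loop
      vertex 0.00 0.00 15.66
      vertex 0.00 15.21 15.66
      vertex 0.00 0.00 0.00
    endloop
  endfacet
  facet normal 1.0000 0.0000 0.0000
    outer loop
      vertex 8.22 0.00 0.00
      vertex 8.22 15.21 0.00
      vertex 8.22 15.21 15.66
    endloop
  endfacet
  facet normal 1.0000 0.0000 0.0000
    outer loop
      vertex 8.22 0.00 0.00
      vertex 8.22 15.21 15.66
      vertex 8.22 0.00 15.66
    endloop
  endfacet
endsolid part

The G0 Z moves step by Δz≈2.24 mm. Every layer's G1 loop is the same polygon, so the solid is a straight extrusion of it from z=0 to z≈15.7. Closing with flat bottom and top caps and triangulating gives 12 facets — a rectangular box, roughly 8.22 × 15.2 mm footprint and 15.7 mm tall.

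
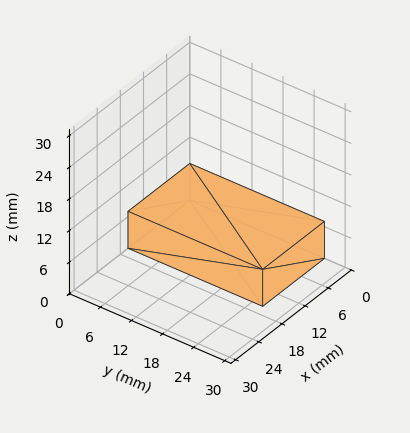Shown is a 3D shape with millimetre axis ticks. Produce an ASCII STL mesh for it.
Reading the render: the shape is a rectangular box, roughly 16 × 26 mm footprint and 7 mm tall (dimensions read to the nearest mm from the axis ticks). For the STL, each face is triangulated and given an outward normal.

solid part
  facet normal 0.0000 0.0000 -1.0000
    outer loop
      vertex 16.0 26.0 0.0
      vertex 16.0 0.0 0.0
      vertex 0.0 0.0 0.0
    endloop
  endfacet
  facet normal 0.0000 0.0000 -1.0000
    outer loop
      vertex 0.0 26.0 0.0
      vertex 16.0 26.0 0.0
      vertex 0.0 0.0 0.0
    endloop
  endfacet
  facet normal 0.0000 0.0000 1.0000
    outer loop
      vertex 0.0 0.0 7.0
      vertex 16.0 0.0 7.0
      vertex 16.0 26.0 7.0
    endloop
  endfacet
  facet normal 0.0000 0.0000 1.0000
    outer loop
      vertex 0.0 0.0 7.0
      vertex 16.0 26.0 7.0
      vertex 0.0 26.0 7.0
    endloop
  endfacet
  facet normal 0.0000 -1.0000 0.0000
    outer loop
      vertex 0.0 0.0 0.0
      vertex 16.0 0.0 0.0
      vertex 16.0 0.0 7.0
    endloop
  endfacet
  facet normal 0.0000 -1.0000 0.0000
    outer loop
      vertex 0.0 0.0 0.0
      vertex 16.0 0.0 7.0
      vertex 0.0 0.0 7.0
    endloop
  endfacet
  facet normal 0.0000 1.0000 0.0000
    outer loop
      vertex 16.0 26.0 7.0
      vertex 16.0 26.0 0.0
      vertex 0.0 26.0 0.0
    endloop
  endfacet
  facet normal 0.0000 1.0000 0.0000
    outer loop
      vertex 0.0 26.0 7.0
      vertex 16.0 26.0 7.0
      vertex 0.0 26.0 0.0
    endloop
  endfacet
  facet normal -1.0000 0.0000 0.0000
    outer loop
      vertex 0.0 26.0 7.0
      vertex 0.0 26.0 0.0
      vertex 0.0 0.0 0.0
    endloop
  endfacet
  facet normal -1.0000 0.0000 0.0000
    outer loop
      vertex 0.0 0.0 7.0
      vertex 0.0 26.0 7.0
      vertex 0.0 0.0 0.0
    endloop
  endfacet
  facet normal 1.0000 0.0000 0.0000
    outer loop
      vertex 16.0 0.0 0.0
      vertex 16.0 26.0 0.0
      vertex 16.0 26.0 7.0
    endloop
  endfacet
  facet normal 1.0000 0.0000 0.0000
    outer loop
      vertex 16.0 0.0 0.0
      vertex 16.0 26.0 7.0
      vertex 16.0 0.0 7.0
    endloop
  endfacet
endsolid part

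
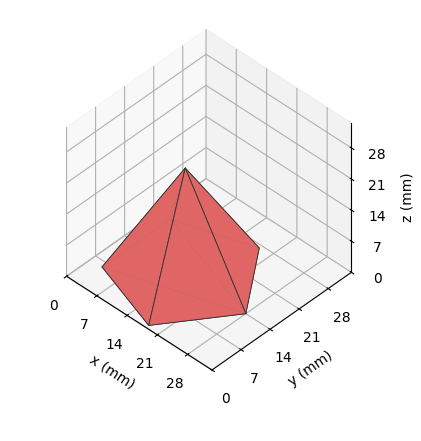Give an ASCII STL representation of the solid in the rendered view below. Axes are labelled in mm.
Reading the render: the shape is a regular 5-sided pyramid, base circumscribed radius ≈ 14 mm, apex at z ≈ 24 mm (dimensions read to the nearest mm from the axis ticks). For the STL, each face is triangulated and given an outward normal.

solid part
  facet normal 0.0000 0.0000 -1.0000
    outer loop
      vertex 2.67 22.23 0.00
      vertex 18.33 27.31 0.00
      vertex 28.00 14.00 0.00
    endloop
  endfacet
  facet normal 0.0000 0.0000 -1.0000
    outer loop
      vertex 2.67 5.77 0.00
      vertex 2.67 22.23 0.00
      vertex 28.00 14.00 0.00
    endloop
  endfacet
  facet normal 0.0000 0.0000 -1.0000
    outer loop
      vertex 18.33 0.69 0.00
      vertex 2.67 5.77 0.00
      vertex 28.00 14.00 0.00
    endloop
  endfacet
  facet normal 0.7316 0.5316 0.4268
    outer loop
      vertex 28.00 14.00 0.00
      vertex 18.33 27.31 0.00
      vertex 14.00 14.00 24.00
    endloop
  endfacet
  facet normal -0.2791 0.8602 0.4267
    outer loop
      vertex 18.33 27.31 0.00
      vertex 2.67 22.23 0.00
      vertex 14.00 14.00 24.00
    endloop
  endfacet
  facet normal -0.9043 0.0000 0.4269
    outer loop
      vertex 2.67 22.23 0.00
      vertex 2.67 5.77 0.00
      vertex 14.00 14.00 24.00
    endloop
  endfacet
  facet normal -0.2791 -0.8602 0.4267
    outer loop
      vertex 2.67 5.77 0.00
      vertex 18.33 0.69 0.00
      vertex 14.00 14.00 24.00
    endloop
  endfacet
  facet normal 0.7316 -0.5316 0.4268
    outer loop
      vertex 18.33 0.69 0.00
      vertex 28.00 14.00 0.00
      vertex 14.00 14.00 24.00
    endloop
  endfacet
endsolid part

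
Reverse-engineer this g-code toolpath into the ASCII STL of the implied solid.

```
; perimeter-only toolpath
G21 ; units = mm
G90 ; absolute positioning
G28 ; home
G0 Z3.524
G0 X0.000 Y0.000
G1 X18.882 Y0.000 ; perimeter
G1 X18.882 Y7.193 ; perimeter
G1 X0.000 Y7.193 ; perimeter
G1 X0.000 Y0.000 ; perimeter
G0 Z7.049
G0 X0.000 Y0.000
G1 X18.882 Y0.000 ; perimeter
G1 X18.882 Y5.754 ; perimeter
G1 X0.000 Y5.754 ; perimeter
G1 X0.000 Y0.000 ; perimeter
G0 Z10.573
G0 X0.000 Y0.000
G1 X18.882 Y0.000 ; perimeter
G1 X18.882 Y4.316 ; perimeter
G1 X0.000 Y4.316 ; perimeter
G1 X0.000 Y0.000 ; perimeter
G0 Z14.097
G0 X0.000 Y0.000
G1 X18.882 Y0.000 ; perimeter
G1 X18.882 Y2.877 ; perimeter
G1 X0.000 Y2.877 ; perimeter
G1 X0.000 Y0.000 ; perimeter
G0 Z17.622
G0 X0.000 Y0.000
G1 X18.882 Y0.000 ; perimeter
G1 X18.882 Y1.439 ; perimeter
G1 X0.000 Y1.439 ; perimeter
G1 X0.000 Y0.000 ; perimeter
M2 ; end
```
solid part
  facet normal 0.0000 0.0000 -1.0000
    outer loop
      vertex 18.882 8.631 0.000
      vertex 18.882 0.000 0.000
      vertex 0.000 0.000 0.000
    endloop
  endfacet
  facet normal 0.0000 0.0000 -1.0000
    outer loop
      vertex 0.000 8.631 0.000
      vertex 18.882 8.631 0.000
      vertex 0.000 0.000 0.000
    endloop
  endfacet
  facet normal 0.0000 -1.0000 0.0000
    outer loop
      vertex 0.000 0.000 0.000
      vertex 18.882 0.000 0.000
      vertex 18.882 0.000 21.146
    endloop
  endfacet
  facet normal 0.0000 -1.0000 0.0000
    outer loop
      vertex 0.000 0.000 0.000
      vertex 18.882 0.000 21.146
      vertex 0.000 0.000 21.146
    endloop
  endfacet
  facet normal 0.0000 0.9258 0.3779
    outer loop
      vertex 0.000 0.000 21.146
      vertex 18.882 0.000 21.146
      vertex 18.882 8.631 0.000
    endloop
  endfacet
  facet normal 0.0000 0.9258 0.3779
    outer loop
      vertex 0.000 0.000 21.146
      vertex 18.882 8.631 0.000
      vertex 0.000 8.631 0.000
    endloop
  endfacet
  facet normal -1.0000 0.0000 0.0000
    outer loop
      vertex 0.000 0.000 21.146
      vertex 0.000 8.631 0.000
      vertex 0.000 0.000 0.000
    endloop
  endfacet
  facet normal 1.0000 0.0000 0.0000
    outer loop
      vertex 18.882 0.000 0.000
      vertex 18.882 8.631 0.000
      vertex 18.882 0.000 21.146
    endloop
  endfacet
endsolid part

The G0 Z moves step by Δz≈3.524 mm. The G1 loops shrink linearly with z, so the solid tapers from its base footprint up to z≈21.1. Closing with a flat bottom cap and the tapered top and triangulating gives 8 facets — a wedge (ramp): 18.9 × 8.63 mm base, rising to 21.1 mm along the y=0 edge and sloping linearly to z=0 at y=8.63.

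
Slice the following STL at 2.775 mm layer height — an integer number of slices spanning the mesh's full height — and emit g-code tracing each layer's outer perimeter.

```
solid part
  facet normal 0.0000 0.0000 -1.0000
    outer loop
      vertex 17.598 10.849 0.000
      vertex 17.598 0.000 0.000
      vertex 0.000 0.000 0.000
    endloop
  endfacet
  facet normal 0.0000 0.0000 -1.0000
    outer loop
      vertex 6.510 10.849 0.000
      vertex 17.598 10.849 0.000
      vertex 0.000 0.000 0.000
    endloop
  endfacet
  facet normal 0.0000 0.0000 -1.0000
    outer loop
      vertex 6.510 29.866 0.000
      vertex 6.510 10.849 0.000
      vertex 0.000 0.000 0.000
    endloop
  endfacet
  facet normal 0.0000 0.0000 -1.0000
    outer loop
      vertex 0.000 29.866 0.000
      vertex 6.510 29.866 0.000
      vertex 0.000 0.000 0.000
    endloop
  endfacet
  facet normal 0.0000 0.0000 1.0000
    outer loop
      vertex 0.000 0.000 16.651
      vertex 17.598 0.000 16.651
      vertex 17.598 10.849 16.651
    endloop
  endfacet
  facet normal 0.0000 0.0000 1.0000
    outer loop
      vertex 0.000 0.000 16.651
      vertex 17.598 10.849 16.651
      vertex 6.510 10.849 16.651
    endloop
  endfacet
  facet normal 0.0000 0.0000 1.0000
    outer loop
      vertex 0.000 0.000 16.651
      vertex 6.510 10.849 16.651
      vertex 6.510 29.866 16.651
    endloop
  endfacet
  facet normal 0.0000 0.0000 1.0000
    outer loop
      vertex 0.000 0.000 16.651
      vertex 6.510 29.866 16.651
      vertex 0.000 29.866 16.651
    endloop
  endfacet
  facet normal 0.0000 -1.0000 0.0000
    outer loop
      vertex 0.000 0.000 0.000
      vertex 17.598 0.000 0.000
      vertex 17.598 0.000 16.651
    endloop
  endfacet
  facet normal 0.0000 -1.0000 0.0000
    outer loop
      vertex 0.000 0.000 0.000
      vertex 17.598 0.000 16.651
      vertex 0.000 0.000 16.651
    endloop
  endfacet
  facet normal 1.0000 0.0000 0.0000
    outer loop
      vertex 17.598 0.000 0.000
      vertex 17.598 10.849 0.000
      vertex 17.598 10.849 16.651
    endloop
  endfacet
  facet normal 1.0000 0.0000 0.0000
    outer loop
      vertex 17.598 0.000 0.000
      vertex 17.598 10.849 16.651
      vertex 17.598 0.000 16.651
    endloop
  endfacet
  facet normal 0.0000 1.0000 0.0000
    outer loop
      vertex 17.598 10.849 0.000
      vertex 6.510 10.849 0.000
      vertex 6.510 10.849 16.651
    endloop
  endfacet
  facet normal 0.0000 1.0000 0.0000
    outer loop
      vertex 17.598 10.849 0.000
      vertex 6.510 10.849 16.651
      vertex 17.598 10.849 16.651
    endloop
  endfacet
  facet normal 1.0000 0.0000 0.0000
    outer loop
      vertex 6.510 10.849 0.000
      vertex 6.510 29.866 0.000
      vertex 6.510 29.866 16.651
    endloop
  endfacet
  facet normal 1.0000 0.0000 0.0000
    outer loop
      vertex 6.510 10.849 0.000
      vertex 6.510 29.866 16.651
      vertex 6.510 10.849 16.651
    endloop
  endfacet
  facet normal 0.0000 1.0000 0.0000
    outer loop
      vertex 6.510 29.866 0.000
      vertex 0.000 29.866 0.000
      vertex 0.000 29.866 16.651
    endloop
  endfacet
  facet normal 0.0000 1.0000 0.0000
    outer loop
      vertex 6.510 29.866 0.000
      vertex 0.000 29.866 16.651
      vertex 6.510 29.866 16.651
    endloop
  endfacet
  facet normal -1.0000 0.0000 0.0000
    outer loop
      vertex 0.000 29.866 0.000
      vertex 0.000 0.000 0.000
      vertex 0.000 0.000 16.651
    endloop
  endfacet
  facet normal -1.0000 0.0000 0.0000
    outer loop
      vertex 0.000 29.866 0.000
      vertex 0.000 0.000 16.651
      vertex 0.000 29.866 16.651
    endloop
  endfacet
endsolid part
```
; perimeter-only toolpath
G21 ; units = mm
G90 ; absolute positioning
G28 ; home
; layer 1
G0 Z2.775
G0 X0.000 Y0.000
G1 X17.598 Y0.000
G1 X17.598 Y10.849
G1 X6.510 Y10.849
G1 X6.510 Y29.866
G1 X0.000 Y29.866
G1 X0.000 Y0.000
; layer 2
G0 Z5.550
G0 X0.000 Y0.000
G1 X17.598 Y0.000
G1 X17.598 Y10.849
G1 X6.510 Y10.849
G1 X6.510 Y29.866
G1 X0.000 Y29.866
G1 X0.000 Y0.000
; layer 3
G0 Z8.325
G0 X0.000 Y0.000
G1 X17.598 Y0.000
G1 X17.598 Y10.849
G1 X6.510 Y10.849
G1 X6.510 Y29.866
G1 X0.000 Y29.866
G1 X0.000 Y0.000
; layer 4
G0 Z11.101
G0 X0.000 Y0.000
G1 X17.598 Y0.000
G1 X17.598 Y10.849
G1 X6.510 Y10.849
G1 X6.510 Y29.866
G1 X0.000 Y29.866
G1 X0.000 Y0.000
; layer 5
G0 Z13.876
G0 X0.000 Y0.000
G1 X17.598 Y0.000
G1 X17.598 Y10.849
G1 X6.510 Y10.849
G1 X6.510 Y29.866
G1 X0.000 Y29.866
G1 X0.000 Y0.000
; layer 6
G0 Z16.651
G0 X0.000 Y0.000
G1 X17.598 Y0.000
G1 X17.598 Y10.849
G1 X6.510 Y10.849
G1 X6.510 Y29.866
G1 X0.000 Y29.866
G1 X0.000 Y0.000
M2 ; end

The solid is an L-shaped prism: outer 17.6 × 29.9 mm, arm thicknesses ≈ 10.8 mm (horizontal) and 6.51 mm (vertical), extruded 16.7 mm in z. Slicing at Δz = 2.775 mm — 6 equal slices spanning the solid's height, so layer i sits at z = i·h/6 — gives 6 non-empty perimeters. Each is a 6-segment closed polygon; G0 lifts to the layer z and rapids to the start vertex, then G1 traces the edges.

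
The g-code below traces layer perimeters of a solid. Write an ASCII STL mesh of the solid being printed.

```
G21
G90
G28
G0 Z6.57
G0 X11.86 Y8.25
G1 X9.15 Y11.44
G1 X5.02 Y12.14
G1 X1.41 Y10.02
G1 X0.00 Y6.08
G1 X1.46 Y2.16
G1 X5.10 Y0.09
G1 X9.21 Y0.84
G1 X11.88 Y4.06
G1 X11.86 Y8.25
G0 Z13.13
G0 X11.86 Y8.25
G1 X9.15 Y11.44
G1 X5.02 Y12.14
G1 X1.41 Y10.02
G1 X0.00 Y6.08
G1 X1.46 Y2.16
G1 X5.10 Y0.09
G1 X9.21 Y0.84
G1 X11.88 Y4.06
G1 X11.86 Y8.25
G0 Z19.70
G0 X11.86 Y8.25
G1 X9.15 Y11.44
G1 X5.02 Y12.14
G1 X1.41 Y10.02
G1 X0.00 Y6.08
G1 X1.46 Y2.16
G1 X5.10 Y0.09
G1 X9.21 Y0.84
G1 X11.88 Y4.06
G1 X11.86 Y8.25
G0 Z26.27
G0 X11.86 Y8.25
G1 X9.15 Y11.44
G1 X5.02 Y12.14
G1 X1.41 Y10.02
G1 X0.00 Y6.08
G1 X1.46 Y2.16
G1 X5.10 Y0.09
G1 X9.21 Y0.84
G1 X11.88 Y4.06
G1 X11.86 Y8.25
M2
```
solid part
  facet normal 0.0000 0.0000 -1.0000
    outer loop
      vertex 5.02 12.14 0.00
      vertex 9.15 11.44 0.00
      vertex 11.86 8.25 0.00
    endloop
  endfacet
  facet normal 0.0000 0.0000 -1.0000
    outer loop
      vertex 1.41 10.02 0.00
      vertex 5.02 12.14 0.00
      vertex 11.86 8.25 0.00
    endloop
  endfacet
  facet normal 0.0000 0.0000 -1.0000
    outer loop
      vertex 0.00 6.08 0.00
      vertex 1.41 10.02 0.00
      vertex 11.86 8.25 0.00
    endloop
  endfacet
  facet normal 0.0000 0.0000 -1.0000
    outer loop
      vertex 1.46 2.16 0.00
      vertex 0.00 6.08 0.00
      vertex 11.86 8.25 0.00
    endloop
  endfacet
  facet normal 0.0000 0.0000 -1.0000
    outer loop
      vertex 5.10 0.09 0.00
      vertex 1.46 2.16 0.00
      vertex 11.86 8.25 0.00
    endloop
  endfacet
  facet normal 0.0000 0.0000 -1.0000
    outer loop
      vertex 9.21 0.84 0.00
      vertex 5.10 0.09 0.00
      vertex 11.86 8.25 0.00
    endloop
  endfacet
  facet normal 0.0000 0.0000 -1.0000
    outer loop
      vertex 11.88 4.06 0.00
      vertex 9.21 0.84 0.00
      vertex 11.86 8.25 0.00
    endloop
  endfacet
  facet normal 0.0000 0.0000 1.0000
    outer loop
      vertex 11.86 8.25 26.27
      vertex 9.15 11.44 26.27
      vertex 5.02 12.14 26.27
    endloop
  endfacet
  facet normal 0.0000 0.0000 1.0000
    outer loop
      vertex 11.86 8.25 26.27
      vertex 5.02 12.14 26.27
      vertex 1.41 10.02 26.27
    endloop
  endfacet
  facet normal 0.0000 0.0000 1.0000
    outer loop
      vertex 11.86 8.25 26.27
      vertex 1.41 10.02 26.27
      vertex 0.00 6.08 26.27
    endloop
  endfacet
  facet normal 0.0000 0.0000 1.0000
    outer loop
      vertex 11.86 8.25 26.27
      vertex 0.00 6.08 26.27
      vertex 1.46 2.16 26.27
    endloop
  endfacet
  facet normal 0.0000 0.0000 1.0000
    outer loop
      vertex 11.86 8.25 26.27
      vertex 1.46 2.16 26.27
      vertex 5.10 0.09 26.27
    endloop
  endfacet
  facet normal 0.0000 0.0000 1.0000
    outer loop
      vertex 11.86 8.25 26.27
      vertex 5.10 0.09 26.27
      vertex 9.21 0.84 26.27
    endloop
  endfacet
  facet normal 0.0000 0.0000 1.0000
    outer loop
      vertex 11.86 8.25 26.27
      vertex 9.21 0.84 26.27
      vertex 11.88 4.06 26.27
    endloop
  endfacet
  facet normal 0.7621 0.6474 0.0000
    outer loop
      vertex 11.86 8.25 0.00
      vertex 9.15 11.44 0.00
      vertex 9.15 11.44 26.27
    endloop
  endfacet
  facet normal 0.7621 0.6474 0.0000
    outer loop
      vertex 11.86 8.25 0.00
      vertex 9.15 11.44 26.27
      vertex 11.86 8.25 26.27
    endloop
  endfacet
  facet normal 0.1671 0.9859 0.0000
    outer loop
      vertex 9.15 11.44 0.00
      vertex 5.02 12.14 0.00
      vertex 5.02 12.14 26.27
    endloop
  endfacet
  facet normal 0.1671 0.9859 0.0000
    outer loop
      vertex 9.15 11.44 0.00
      vertex 5.02 12.14 26.27
      vertex 9.15 11.44 26.27
    endloop
  endfacet
  facet normal -0.5064 0.8623 0.0000
    outer loop
      vertex 5.02 12.14 0.00
      vertex 1.41 10.02 0.00
      vertex 1.41 10.02 26.27
    endloop
  endfacet
  facet normal -0.5064 0.8623 0.0000
    outer loop
      vertex 5.02 12.14 0.00
      vertex 1.41 10.02 26.27
      vertex 5.02 12.14 26.27
    endloop
  endfacet
  facet normal -0.9415 0.3369 0.0000
    outer loop
      vertex 1.41 10.02 0.00
      vertex 0.00 6.08 0.00
      vertex 0.00 6.08 26.27
    endloop
  endfacet
  facet normal -0.9415 0.3369 0.0000
    outer loop
      vertex 1.41 10.02 0.00
      vertex 0.00 6.08 26.27
      vertex 1.41 10.02 26.27
    endloop
  endfacet
  facet normal -0.9371 -0.3490 0.0000
    outer loop
      vertex 0.00 6.08 0.00
      vertex 1.46 2.16 0.00
      vertex 1.46 2.16 26.27
    endloop
  endfacet
  facet normal -0.9371 -0.3490 0.0000
    outer loop
      vertex 0.00 6.08 0.00
      vertex 1.46 2.16 26.27
      vertex 0.00 6.08 26.27
    endloop
  endfacet
  facet normal -0.4943 -0.8693 0.0000
    outer loop
      vertex 1.46 2.16 0.00
      vertex 5.10 0.09 0.00
      vertex 5.10 0.09 26.27
    endloop
  endfacet
  facet normal -0.4943 -0.8693 0.0000
    outer loop
      vertex 1.46 2.16 0.00
      vertex 5.10 0.09 26.27
      vertex 1.46 2.16 26.27
    endloop
  endfacet
  facet normal 0.1795 -0.9838 0.0000
    outer loop
      vertex 5.10 0.09 0.00
      vertex 9.21 0.84 0.00
      vertex 9.21 0.84 26.27
    endloop
  endfacet
  facet normal 0.1795 -0.9838 0.0000
    outer loop
      vertex 5.10 0.09 0.00
      vertex 9.21 0.84 26.27
      vertex 5.10 0.09 26.27
    endloop
  endfacet
  facet normal 0.7698 -0.6383 0.0000
    outer loop
      vertex 9.21 0.84 0.00
      vertex 11.88 4.06 0.00
      vertex 11.88 4.06 26.27
    endloop
  endfacet
  facet normal 0.7698 -0.6383 0.0000
    outer loop
      vertex 9.21 0.84 0.00
      vertex 11.88 4.06 26.27
      vertex 9.21 0.84 26.27
    endloop
  endfacet
  facet normal 1.0000 0.0048 0.0000
    outer loop
      vertex 11.88 4.06 0.00
      vertex 11.86 8.25 0.00
      vertex 11.86 8.25 26.27
    endloop
  endfacet
  facet normal 1.0000 0.0048 0.0000
    outer loop
      vertex 11.88 4.06 0.00
      vertex 11.86 8.25 26.27
      vertex 11.88 4.06 26.27
    endloop
  endfacet
endsolid part

The G0 Z moves step by Δz≈6.57 mm. Every layer's G1 loop is the same polygon, so the solid is a straight extrusion of it from z=0 to z≈26.3. Closing with flat bottom and top caps and triangulating gives 32 facets — a regular 9-sided prism (a cylinder approximated with 9 flat sides), circumscribed radius ≈ 6.12 mm, height ≈ 26.3 mm.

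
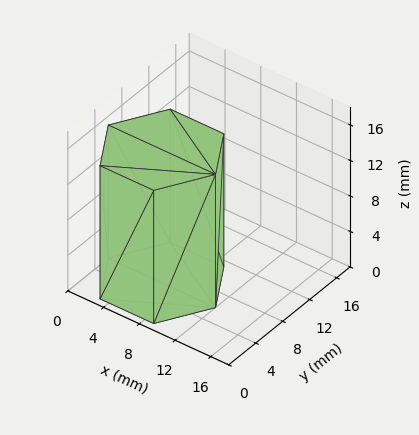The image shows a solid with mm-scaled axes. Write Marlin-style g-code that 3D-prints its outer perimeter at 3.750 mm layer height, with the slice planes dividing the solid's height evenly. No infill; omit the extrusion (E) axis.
Reading the render: the shape is a regular 6-sided prism (a cylinder approximated with 6 flat sides), circumscribed radius ≈ 6 mm, height ≈ 15 mm (dimensions read to the nearest mm from the axis ticks). For the g-code, the solid's height is divided into equal slices at the stated Δz and each level perimeter traced with G1 moves after a G0 lift.

; perimeter-only toolpath
G21 ; units = mm
G90 ; absolute positioning
G28 ; home
; layer 1
G0 Z3.750
G0 X12.000 Y6.000
G1 X9.000 Y11.196
G1 X3.000 Y11.196
G1 X0.000 Y6.000
G1 X3.000 Y0.804
G1 X9.000 Y0.804
G1 X12.000 Y6.000
; layer 2
G0 Z7.500
G0 X12.000 Y6.000
G1 X9.000 Y11.196
G1 X3.000 Y11.196
G1 X0.000 Y6.000
G1 X3.000 Y0.804
G1 X9.000 Y0.804
G1 X12.000 Y6.000
; layer 3
G0 Z11.250
G0 X12.000 Y6.000
G1 X9.000 Y11.196
G1 X3.000 Y11.196
G1 X0.000 Y6.000
G1 X3.000 Y0.804
G1 X9.000 Y0.804
G1 X12.000 Y6.000
; layer 4
G0 Z15.000
G0 X12.000 Y6.000
G1 X9.000 Y11.196
G1 X3.000 Y11.196
G1 X0.000 Y6.000
G1 X3.000 Y0.804
G1 X9.000 Y0.804
G1 X12.000 Y6.000
M2 ; end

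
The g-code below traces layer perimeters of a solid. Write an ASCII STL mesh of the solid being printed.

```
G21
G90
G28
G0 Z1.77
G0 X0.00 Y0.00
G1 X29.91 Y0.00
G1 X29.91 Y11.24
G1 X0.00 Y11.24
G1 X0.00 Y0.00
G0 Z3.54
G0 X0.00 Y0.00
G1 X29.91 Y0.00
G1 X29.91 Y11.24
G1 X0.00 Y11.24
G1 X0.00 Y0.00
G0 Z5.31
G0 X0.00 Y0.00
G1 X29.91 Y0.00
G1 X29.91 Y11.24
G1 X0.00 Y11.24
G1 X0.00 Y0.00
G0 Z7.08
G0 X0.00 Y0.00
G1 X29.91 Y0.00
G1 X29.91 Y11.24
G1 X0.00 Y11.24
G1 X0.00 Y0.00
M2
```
solid part
  facet normal 0.0000 0.0000 -1.0000
    outer loop
      vertex 29.91 11.24 0.00
      vertex 29.91 0.00 0.00
      vertex 0.00 0.00 0.00
    endloop
  endfacet
  facet normal 0.0000 0.0000 -1.0000
    outer loop
      vertex 0.00 11.24 0.00
      vertex 29.91 11.24 0.00
      vertex 0.00 0.00 0.00
    endloop
  endfacet
  facet normal 0.0000 0.0000 1.0000
    outer loop
      vertex 0.00 0.00 7.08
      vertex 29.91 0.00 7.08
      vertex 29.91 11.24 7.08
    endloop
  endfacet
  facet normal 0.0000 0.0000 1.0000
    outer loop
      vertex 0.00 0.00 7.08
      vertex 29.91 11.24 7.08
      vertex 0.00 11.24 7.08
    endloop
  endfacet
  facet normal 0.0000 -1.0000 0.0000
    outer loop
      vertex 0.00 0.00 0.00
      vertex 29.91 0.00 0.00
      vertex 29.91 0.00 7.08
    endloop
  endfacet
  facet normal 0.0000 -1.0000 0.0000
    outer loop
      vertex 0.00 0.00 0.00
      vertex 29.91 0.00 7.08
      vertex 0.00 0.00 7.08
    endloop
  endfacet
  facet normal 0.0000 1.0000 0.0000
    outer loop
      vertex 29.91 11.24 7.08
      vertex 29.91 11.24 0.00
      vertex 0.00 11.24 0.00
    endloop
  endfacet
  facet normal 0.0000 1.0000 0.0000
    outer loop
      vertex 0.00 11.24 7.08
      vertex 29.91 11.24 7.08
      vertex 0.00 11.24 0.00
    endloop
  endfacet
  facet normal -1.0000 0.0000 0.0000
    outer loop
      vertex 0.00 11.24 7.08
      vertex 0.00 11.24 0.00
      vertex 0.00 0.00 0.00
    endloop
  endfacet
  facet normal -1.0000 0.0000 0.0000
    outer loop
      vertex 0.00 0.00 7.08
      vertex 0.00 11.24 7.08
      vertex 0.00 0.00 0.00
    endloop
  endfacet
  facet normal 1.0000 0.0000 0.0000
    outer loop
      vertex 29.91 0.00 0.00
      vertex 29.91 11.24 0.00
      vertex 29.91 11.24 7.08
    endloop
  endfacet
  facet normal 1.0000 0.0000 0.0000
    outer loop
      vertex 29.91 0.00 0.00
      vertex 29.91 11.24 7.08
      vertex 29.91 0.00 7.08
    endloop
  endfacet
endsolid part

The G0 Z moves step by Δz≈1.77 mm. Every layer's G1 loop is the same polygon, so the solid is a straight extrusion of it from z=0 to z≈7.08. Closing with flat bottom and top caps and triangulating gives 12 facets — a rectangular box, roughly 29.9 × 11.2 mm footprint and 7.08 mm tall.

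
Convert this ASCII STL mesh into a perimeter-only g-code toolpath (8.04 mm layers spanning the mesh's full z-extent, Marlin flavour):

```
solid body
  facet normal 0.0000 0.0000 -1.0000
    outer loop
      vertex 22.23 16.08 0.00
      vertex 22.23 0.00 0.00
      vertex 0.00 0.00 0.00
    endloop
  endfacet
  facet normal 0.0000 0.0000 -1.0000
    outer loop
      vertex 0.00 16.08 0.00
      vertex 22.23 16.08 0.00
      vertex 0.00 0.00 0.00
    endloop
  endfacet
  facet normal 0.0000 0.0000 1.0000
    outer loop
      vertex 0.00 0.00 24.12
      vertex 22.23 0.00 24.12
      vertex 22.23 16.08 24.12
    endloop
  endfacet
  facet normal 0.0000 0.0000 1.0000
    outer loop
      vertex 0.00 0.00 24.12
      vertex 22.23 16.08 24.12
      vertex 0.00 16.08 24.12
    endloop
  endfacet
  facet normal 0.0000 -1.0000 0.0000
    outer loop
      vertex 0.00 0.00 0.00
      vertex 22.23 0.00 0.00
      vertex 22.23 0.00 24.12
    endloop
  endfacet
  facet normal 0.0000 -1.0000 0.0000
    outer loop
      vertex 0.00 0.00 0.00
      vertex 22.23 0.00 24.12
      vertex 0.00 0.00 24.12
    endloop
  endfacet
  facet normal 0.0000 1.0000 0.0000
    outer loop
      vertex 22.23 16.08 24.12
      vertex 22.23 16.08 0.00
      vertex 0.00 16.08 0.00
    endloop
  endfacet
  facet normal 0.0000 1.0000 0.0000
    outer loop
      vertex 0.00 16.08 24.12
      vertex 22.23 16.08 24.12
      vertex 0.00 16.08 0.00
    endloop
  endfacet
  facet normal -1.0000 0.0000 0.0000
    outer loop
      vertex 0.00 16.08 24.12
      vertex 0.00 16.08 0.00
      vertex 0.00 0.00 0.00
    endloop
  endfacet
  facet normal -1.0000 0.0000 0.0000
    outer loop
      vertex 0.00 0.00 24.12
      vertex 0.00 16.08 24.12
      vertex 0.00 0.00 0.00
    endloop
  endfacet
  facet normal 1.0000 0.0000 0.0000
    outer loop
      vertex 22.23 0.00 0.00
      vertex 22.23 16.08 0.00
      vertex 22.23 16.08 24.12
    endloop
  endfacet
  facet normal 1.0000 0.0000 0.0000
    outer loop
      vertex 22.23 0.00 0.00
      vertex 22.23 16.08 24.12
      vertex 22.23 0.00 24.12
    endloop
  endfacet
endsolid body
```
; perimeter-only toolpath
G21 ; units = mm
G90 ; absolute positioning
G28 ; home
; layer 1
G0 Z8.04
G0 X0.00 Y0.00
G1 X22.23 Y0.00
G1 X22.23 Y16.08
G1 X0.00 Y16.08
G1 X0.00 Y0.00
; layer 2
G0 Z16.08
G0 X0.00 Y0.00
G1 X22.23 Y0.00
G1 X22.23 Y16.08
G1 X0.00 Y16.08
G1 X0.00 Y0.00
; layer 3
G0 Z24.12
G0 X0.00 Y0.00
G1 X22.23 Y0.00
G1 X22.23 Y16.08
G1 X0.00 Y16.08
G1 X0.00 Y0.00
M2 ; end

The solid is a rectangular box, roughly 22.2 × 16.1 mm footprint and 24.1 mm tall. Slicing at Δz = 8.04 mm — 3 equal slices spanning the solid's height, so layer i sits at z = i·h/3 — gives 3 non-empty perimeters. Each is a 4-segment closed polygon; G0 lifts to the layer z and rapids to the start vertex, then G1 traces the edges.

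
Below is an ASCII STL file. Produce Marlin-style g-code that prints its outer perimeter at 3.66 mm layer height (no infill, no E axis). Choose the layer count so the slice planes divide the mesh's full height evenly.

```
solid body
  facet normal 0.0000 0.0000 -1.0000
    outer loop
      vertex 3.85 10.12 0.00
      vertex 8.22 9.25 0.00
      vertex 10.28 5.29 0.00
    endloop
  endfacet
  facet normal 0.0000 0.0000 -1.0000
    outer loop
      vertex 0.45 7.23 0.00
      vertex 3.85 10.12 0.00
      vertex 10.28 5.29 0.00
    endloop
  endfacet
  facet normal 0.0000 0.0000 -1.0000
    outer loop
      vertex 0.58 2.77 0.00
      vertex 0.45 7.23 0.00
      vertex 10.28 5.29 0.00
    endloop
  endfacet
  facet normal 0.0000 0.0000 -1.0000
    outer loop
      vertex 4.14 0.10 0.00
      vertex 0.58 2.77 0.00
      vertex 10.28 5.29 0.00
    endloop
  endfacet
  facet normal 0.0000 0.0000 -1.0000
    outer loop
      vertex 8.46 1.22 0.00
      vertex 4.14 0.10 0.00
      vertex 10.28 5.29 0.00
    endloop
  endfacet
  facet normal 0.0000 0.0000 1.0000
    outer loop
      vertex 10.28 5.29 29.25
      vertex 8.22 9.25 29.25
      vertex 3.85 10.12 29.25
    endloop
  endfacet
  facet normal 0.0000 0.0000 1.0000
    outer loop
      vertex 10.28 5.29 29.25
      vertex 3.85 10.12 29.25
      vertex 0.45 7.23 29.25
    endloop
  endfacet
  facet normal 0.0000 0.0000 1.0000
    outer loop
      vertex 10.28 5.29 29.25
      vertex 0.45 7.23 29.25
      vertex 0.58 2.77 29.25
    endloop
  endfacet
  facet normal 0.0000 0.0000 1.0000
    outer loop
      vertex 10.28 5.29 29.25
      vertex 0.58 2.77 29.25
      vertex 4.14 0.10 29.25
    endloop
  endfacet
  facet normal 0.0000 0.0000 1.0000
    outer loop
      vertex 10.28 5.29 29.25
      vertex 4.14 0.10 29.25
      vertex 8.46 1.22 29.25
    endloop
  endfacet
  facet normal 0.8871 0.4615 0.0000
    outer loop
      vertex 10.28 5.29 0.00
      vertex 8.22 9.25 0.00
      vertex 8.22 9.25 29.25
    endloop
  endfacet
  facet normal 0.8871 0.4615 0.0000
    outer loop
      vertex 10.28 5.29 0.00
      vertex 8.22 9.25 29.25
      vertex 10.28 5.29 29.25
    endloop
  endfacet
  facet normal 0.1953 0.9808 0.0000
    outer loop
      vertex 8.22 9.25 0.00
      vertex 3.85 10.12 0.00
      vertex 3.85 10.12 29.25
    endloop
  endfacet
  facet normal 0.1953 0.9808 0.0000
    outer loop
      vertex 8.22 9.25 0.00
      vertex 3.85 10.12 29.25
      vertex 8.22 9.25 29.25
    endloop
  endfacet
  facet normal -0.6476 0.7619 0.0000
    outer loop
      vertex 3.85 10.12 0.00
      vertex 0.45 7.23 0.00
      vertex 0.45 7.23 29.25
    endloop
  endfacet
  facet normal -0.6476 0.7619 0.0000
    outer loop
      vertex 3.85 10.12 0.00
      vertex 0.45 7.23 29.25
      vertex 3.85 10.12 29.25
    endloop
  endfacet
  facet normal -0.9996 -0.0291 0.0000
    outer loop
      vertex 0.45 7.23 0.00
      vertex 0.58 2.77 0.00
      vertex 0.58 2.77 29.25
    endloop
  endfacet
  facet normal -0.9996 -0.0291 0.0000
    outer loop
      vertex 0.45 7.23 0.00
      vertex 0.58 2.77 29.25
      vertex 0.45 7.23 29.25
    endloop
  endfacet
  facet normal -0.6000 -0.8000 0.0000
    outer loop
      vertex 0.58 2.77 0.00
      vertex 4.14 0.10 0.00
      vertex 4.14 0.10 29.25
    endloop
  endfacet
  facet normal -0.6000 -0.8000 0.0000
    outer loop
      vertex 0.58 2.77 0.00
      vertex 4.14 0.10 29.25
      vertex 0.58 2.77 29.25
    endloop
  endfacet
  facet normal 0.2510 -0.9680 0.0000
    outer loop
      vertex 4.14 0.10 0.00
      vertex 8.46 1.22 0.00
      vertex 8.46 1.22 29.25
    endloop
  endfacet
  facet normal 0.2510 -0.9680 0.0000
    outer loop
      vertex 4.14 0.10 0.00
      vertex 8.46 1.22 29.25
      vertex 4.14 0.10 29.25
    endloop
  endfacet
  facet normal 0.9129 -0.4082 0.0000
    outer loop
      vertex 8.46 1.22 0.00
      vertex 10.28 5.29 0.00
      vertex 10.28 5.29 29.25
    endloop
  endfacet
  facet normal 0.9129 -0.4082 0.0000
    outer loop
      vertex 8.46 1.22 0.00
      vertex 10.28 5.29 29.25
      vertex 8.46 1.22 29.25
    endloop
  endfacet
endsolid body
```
; perimeter-only toolpath
G21 ; units = mm
G90 ; absolute positioning
G28 ; home
; layer 1
G0 Z3.66
G0 X10.28 Y5.29
G1 X8.22 Y9.25
G1 X3.85 Y10.12
G1 X0.45 Y7.23
G1 X0.58 Y2.77
G1 X4.14 Y0.10
G1 X8.46 Y1.22
G1 X10.28 Y5.29
; layer 2
G0 Z7.31
G0 X10.28 Y5.29
G1 X8.22 Y9.25
G1 X3.85 Y10.12
G1 X0.45 Y7.23
G1 X0.58 Y2.77
G1 X4.14 Y0.10
G1 X8.46 Y1.22
G1 X10.28 Y5.29
; layer 3
G0 Z10.97
G0 X10.28 Y5.29
G1 X8.22 Y9.25
G1 X3.85 Y10.12
G1 X0.45 Y7.23
G1 X0.58 Y2.77
G1 X4.14 Y0.10
G1 X8.46 Y1.22
G1 X10.28 Y5.29
; layer 4
G0 Z14.62
G0 X10.28 Y5.29
G1 X8.22 Y9.25
G1 X3.85 Y10.12
G1 X0.45 Y7.23
G1 X0.58 Y2.77
G1 X4.14 Y0.10
G1 X8.46 Y1.22
G1 X10.28 Y5.29
; layer 5
G0 Z18.28
G0 X10.28 Y5.29
G1 X8.22 Y9.25
G1 X3.85 Y10.12
G1 X0.45 Y7.23
G1 X0.58 Y2.77
G1 X4.14 Y0.10
G1 X8.46 Y1.22
G1 X10.28 Y5.29
; layer 6
G0 Z21.94
G0 X10.28 Y5.29
G1 X8.22 Y9.25
G1 X3.85 Y10.12
G1 X0.45 Y7.23
G1 X0.58 Y2.77
G1 X4.14 Y0.10
G1 X8.46 Y1.22
G1 X10.28 Y5.29
; layer 7
G0 Z25.59
G0 X10.28 Y5.29
G1 X8.22 Y9.25
G1 X3.85 Y10.12
G1 X0.45 Y7.23
G1 X0.58 Y2.77
G1 X4.14 Y0.10
G1 X8.46 Y1.22
G1 X10.28 Y5.29
; layer 8
G0 Z29.25
G0 X10.28 Y5.29
G1 X8.22 Y9.25
G1 X3.85 Y10.12
G1 X0.45 Y7.23
G1 X0.58 Y2.77
G1 X4.14 Y0.10
G1 X8.46 Y1.22
G1 X10.28 Y5.29
M2 ; end

The solid is a regular 7-sided prism (a cylinder approximated with 7 flat sides), circumscribed radius ≈ 5.14 mm, height ≈ 29.2 mm. Slicing at Δz = 3.66 mm — 8 equal slices spanning the solid's height, so layer i sits at z = i·h/8 — gives 8 non-empty perimeters. Each is a 7-segment closed polygon; G0 lifts to the layer z and rapids to the start vertex, then G1 traces the edges.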